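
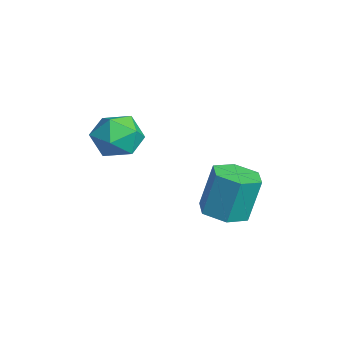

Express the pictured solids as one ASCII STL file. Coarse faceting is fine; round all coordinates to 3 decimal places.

solid 
facet normal 0.026 -0.264 -0.964
outer loop
vertex 3.759 2.531 -0.14
vertex 2.961 2.658 -0.196
vertex 3.478 3.262 -0.348
endloop
endfacet
facet normal 0.938 0.341 -0.068
outer loop
vertex 3.759 2.531 -0.14
vertex 3.478 3.262 -0.348
vertex 3.717 2.955 1.412
endloop
endfacet
facet normal 0.938 0.340 -0.068
outer loop
vertex 3.717 2.955 1.412
vertex 3.478 3.262 -0.348
vertex 3.437 3.686 1.205
endloop
endfacet
facet normal -0.026 0.263 0.964
outer loop
vertex 3.717 2.955 1.412
vertex 3.437 3.686 1.205
vertex 2.919 3.082 1.356
endloop
endfacet
facet normal 0.025 -0.264 -0.964
outer loop
vertex 3.478 3.262 -0.348
vertex 2.961 2.658 -0.196
vertex 2.68 3.389 -0.403
endloop
endfacet
facet normal 0.169 0.952 -0.255
outer loop
vertex 3.478 3.262 -0.348
vertex 2.68 3.389 -0.403
vertex 3.437 3.686 1.205
endloop
endfacet
facet normal 0.169 0.952 -0.256
outer loop
vertex 3.437 3.686 1.205
vertex 2.68 3.389 -0.403
vertex 2.639 3.813 1.149
endloop
endfacet
facet normal -0.026 0.263 0.964
outer loop
vertex 3.437 3.686 1.205
vertex 2.639 3.813 1.149
vertex 2.919 3.082 1.356
endloop
endfacet
facet normal 0.026 -0.263 -0.964
outer loop
vertex 2.68 3.389 -0.403
vertex 2.961 2.658 -0.196
vertex 2.163 2.785 -0.252
endloop
endfacet
facet normal -0.769 0.611 -0.187
outer loop
vertex 2.68 3.389 -0.403
vertex 2.163 2.785 -0.252
vertex 2.639 3.813 1.149
endloop
endfacet
facet normal -0.768 0.612 -0.188
outer loop
vertex 2.639 3.813 1.149
vertex 2.163 2.785 -0.252
vertex 2.121 3.209 1.3
endloop
endfacet
facet normal -0.026 0.263 0.964
outer loop
vertex 2.639 3.813 1.149
vertex 2.121 3.209 1.3
vertex 2.919 3.082 1.356
endloop
endfacet
facet normal 0.026 -0.263 -0.964
outer loop
vertex 2.163 2.785 -0.252
vertex 2.961 2.658 -0.196
vertex 2.443 2.054 -0.045
endloop
endfacet
facet normal -0.938 -0.340 0.068
outer loop
vertex 2.163 2.785 -0.252
vertex 2.443 2.054 -0.045
vertex 2.121 3.209 1.3
endloop
endfacet
facet normal -0.938 -0.341 0.068
outer loop
vertex 2.121 3.209 1.3
vertex 2.443 2.054 -0.045
vertex 2.402 2.478 1.508
endloop
endfacet
facet normal -0.026 0.264 0.964
outer loop
vertex 2.121 3.209 1.3
vertex 2.402 2.478 1.508
vertex 2.919 3.082 1.356
endloop
endfacet
facet normal 0.026 -0.263 -0.964
outer loop
vertex 2.443 2.054 -0.045
vertex 2.961 2.658 -0.196
vertex 3.241 1.927 0.011
endloop
endfacet
facet normal -0.169 -0.952 0.255
outer loop
vertex 2.443 2.054 -0.045
vertex 3.241 1.927 0.011
vertex 2.402 2.478 1.508
endloop
endfacet
facet normal -0.169 -0.952 0.256
outer loop
vertex 2.402 2.478 1.508
vertex 3.241 1.927 0.011
vertex 3.2 2.351 1.563
endloop
endfacet
facet normal -0.025 0.264 0.964
outer loop
vertex 2.402 2.478 1.508
vertex 3.2 2.351 1.563
vertex 2.919 3.082 1.356
endloop
endfacet
facet normal 0.026 -0.263 -0.964
outer loop
vertex 3.241 1.927 0.011
vertex 2.961 2.658 -0.196
vertex 3.759 2.531 -0.14
endloop
endfacet
facet normal 0.768 -0.612 0.187
outer loop
vertex 3.241 1.927 0.011
vertex 3.759 2.531 -0.14
vertex 3.2 2.351 1.563
endloop
endfacet
facet normal 0.769 -0.611 0.188
outer loop
vertex 3.2 2.351 1.563
vertex 3.759 2.531 -0.14
vertex 3.717 2.955 1.412
endloop
endfacet
facet normal -0.026 0.263 0.964
outer loop
vertex 3.2 2.351 1.563
vertex 3.717 2.955 1.412
vertex 2.919 3.082 1.356
endloop
endfacet
facet normal -0.978 -0.193 -0.083
outer loop
vertex 1.09 0.077 2.691
vertex 1.277 -0.75 2.409
vertex 1.171 -0.589 3.282
endloop
endfacet
facet normal -0.855 0.283 0.436
outer loop
vertex 1.09 0.077 2.691
vertex 1.171 -0.589 3.282
vertex 1.526 0.212 3.459
endloop
endfacet
facet normal -0.520 0.842 0.147
outer loop
vertex 1.09 0.077 2.691
vertex 1.526 0.212 3.459
vertex 1.851 0.546 2.697
endloop
endfacet
facet normal -0.435 0.713 -0.550
outer loop
vertex 1.09 0.077 2.691
vertex 1.851 0.546 2.697
vertex 1.697 -0.049 2.047
endloop
endfacet
facet normal -0.719 0.073 -0.692
outer loop
vertex 1.09 0.077 2.691
vertex 1.697 -0.049 2.047
vertex 1.277 -0.75 2.409
endloop
endfacet
facet normal -0.414 -0.017 0.910
outer loop
vertex 1.526 0.212 3.459
vertex 1.171 -0.589 3.282
vertex 1.983 -0.531 3.653
endloop
endfacet
facet normal -0.612 -0.787 0.071
outer loop
vertex 1.171 -0.589 3.282
vertex 1.277 -0.75 2.409
vertex 1.829 -1.126 3.003
endloop
endfacet
facet normal -0.192 -0.357 -0.914
outer loop
vertex 1.277 -0.75 2.409
vertex 1.697 -0.049 2.047
vertex 2.154 -0.792 2.241
endloop
endfacet
facet normal 0.264 0.679 -0.685
outer loop
vertex 1.697 -0.049 2.047
vertex 1.851 0.546 2.697
vertex 2.509 0.009 2.418
endloop
endfacet
facet normal 0.127 0.887 0.443
outer loop
vertex 1.851 0.546 2.697
vertex 1.526 0.212 3.459
vertex 2.403 0.17 3.291
endloop
endfacet
facet normal 0.435 -0.713 0.550
outer loop
vertex 2.59 -0.657 3.009
vertex 1.983 -0.531 3.653
vertex 1.829 -1.126 3.003
endloop
endfacet
facet normal 0.520 -0.842 -0.147
outer loop
vertex 2.59 -0.657 3.009
vertex 1.829 -1.126 3.003
vertex 2.154 -0.792 2.241
endloop
endfacet
facet normal 0.855 -0.283 -0.436
outer loop
vertex 2.59 -0.657 3.009
vertex 2.154 -0.792 2.241
vertex 2.509 0.009 2.418
endloop
endfacet
facet normal 0.978 0.193 0.083
outer loop
vertex 2.59 -0.657 3.009
vertex 2.509 0.009 2.418
vertex 2.403 0.17 3.291
endloop
endfacet
facet normal 0.719 -0.073 0.692
outer loop
vertex 2.59 -0.657 3.009
vertex 2.403 0.17 3.291
vertex 1.983 -0.531 3.653
endloop
endfacet
facet normal -0.264 -0.679 0.685
outer loop
vertex 1.829 -1.126 3.003
vertex 1.983 -0.531 3.653
vertex 1.171 -0.589 3.282
endloop
endfacet
facet normal -0.127 -0.887 -0.443
outer loop
vertex 2.154 -0.792 2.241
vertex 1.829 -1.126 3.003
vertex 1.277 -0.75 2.409
endloop
endfacet
facet normal 0.414 0.017 -0.910
outer loop
vertex 2.509 0.009 2.418
vertex 2.154 -0.792 2.241
vertex 1.697 -0.049 2.047
endloop
endfacet
facet normal 0.612 0.787 -0.071
outer loop
vertex 2.403 0.17 3.291
vertex 2.509 0.009 2.418
vertex 1.851 0.546 2.697
endloop
endfacet
facet normal 0.192 0.357 0.914
outer loop
vertex 1.983 -0.531 3.653
vertex 2.403 0.17 3.291
vertex 1.526 0.212 3.459
endloop
endfacet

endsolid


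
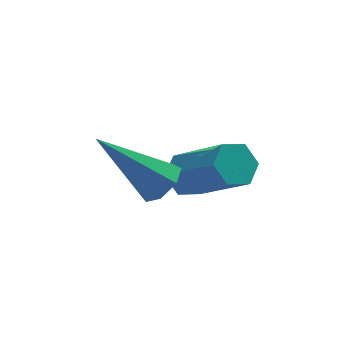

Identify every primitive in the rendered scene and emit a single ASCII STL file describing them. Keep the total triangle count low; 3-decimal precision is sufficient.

solid 
facet normal 0.663 -0.256 -0.704
outer loop
vertex -0.996 2.536 1.402
vertex -1.458 2.517 0.974
vertex -1.094 3.005 1.139
endloop
endfacet
facet normal 0.532 0.496 0.687
outer loop
vertex -0.996 2.536 1.402
vertex -1.094 3.005 1.139
vertex -2.862 3.063 2.466
endloop
endfacet
facet normal 0.663 -0.257 -0.703
outer loop
vertex -1.094 3.005 1.139
vertex -1.458 2.517 0.974
vertex -1.466 3.107 0.751
endloop
endfacet
facet normal 0.131 0.982 0.132
outer loop
vertex -1.094 3.005 1.139
vertex -1.466 3.107 0.751
vertex -2.862 3.063 2.466
endloop
endfacet
facet normal 0.662 -0.257 -0.704
outer loop
vertex -1.466 3.107 0.751
vertex -1.458 2.517 0.974
vertex -1.832 2.764 0.532
endloop
endfacet
facet normal -0.498 0.777 -0.385
outer loop
vertex -1.466 3.107 0.751
vertex -1.832 2.764 0.532
vertex -2.862 3.063 2.466
endloop
endfacet
facet normal 0.662 -0.257 -0.704
outer loop
vertex -1.832 2.764 0.532
vertex -1.458 2.517 0.974
vertex -1.916 2.236 0.646
endloop
endfacet
facet normal -0.880 0.038 -0.474
outer loop
vertex -1.832 2.764 0.532
vertex -1.916 2.236 0.646
vertex -2.862 3.063 2.466
endloop
endfacet
facet normal 0.662 -0.257 -0.704
outer loop
vertex -1.916 2.236 0.646
vertex -1.458 2.517 0.974
vertex -1.655 1.92 1.007
endloop
endfacet
facet normal -0.729 -0.681 -0.069
outer loop
vertex -1.916 2.236 0.646
vertex -1.655 1.92 1.007
vertex -2.862 3.063 2.466
endloop
endfacet
facet normal 0.662 -0.257 -0.704
outer loop
vertex -1.655 1.92 1.007
vertex -1.458 2.517 0.974
vertex -1.245 2.054 1.344
endloop
endfacet
facet normal -0.158 -0.837 0.525
outer loop
vertex -1.655 1.92 1.007
vertex -1.245 2.054 1.344
vertex -2.862 3.063 2.466
endloop
endfacet
facet normal 0.662 -0.258 -0.704
outer loop
vertex -1.245 2.054 1.344
vertex -1.458 2.517 0.974
vertex -0.996 2.536 1.402
endloop
endfacet
facet normal 0.403 -0.312 0.861
outer loop
vertex -1.245 2.054 1.344
vertex -0.996 2.536 1.402
vertex -2.862 3.063 2.466
endloop
endfacet
facet normal -0.393 0.618 -0.681
outer loop
vertex -0.001 4.874 -0.523
vertex -0.357 4.385 -0.761
vertex -0.595 4.758 -0.285
endloop
endfacet
facet normal 0.105 0.765 0.635
outer loop
vertex -0.001 4.874 -0.523
vertex -0.595 4.758 -0.285
vertex 0.834 3.563 0.919
endloop
endfacet
facet normal 0.106 0.766 0.634
outer loop
vertex 0.834 3.563 0.919
vertex -0.595 4.758 -0.285
vertex 0.24 3.448 1.157
endloop
endfacet
facet normal 0.392 -0.619 0.680
outer loop
vertex 0.834 3.563 0.919
vertex 0.24 3.448 1.157
vertex 0.477 3.075 0.681
endloop
endfacet
facet normal -0.393 0.618 -0.681
outer loop
vertex -0.595 4.758 -0.285
vertex -0.357 4.385 -0.761
vertex -0.951 4.27 -0.523
endloop
endfacet
facet normal -0.738 0.229 0.635
outer loop
vertex -0.595 4.758 -0.285
vertex -0.951 4.27 -0.523
vertex 0.24 3.448 1.157
endloop
endfacet
facet normal -0.738 0.228 0.635
outer loop
vertex 0.24 3.448 1.157
vertex -0.951 4.27 -0.523
vertex -0.116 2.959 0.919
endloop
endfacet
facet normal 0.394 -0.618 0.680
outer loop
vertex 0.24 3.448 1.157
vertex -0.116 2.959 0.919
vertex 0.477 3.075 0.681
endloop
endfacet
facet normal -0.392 0.619 -0.680
outer loop
vertex -0.951 4.27 -0.523
vertex -0.357 4.385 -0.761
vertex -0.714 3.897 -0.999
endloop
endfacet
facet normal -0.844 -0.537 0.001
outer loop
vertex -0.951 4.27 -0.523
vertex -0.714 3.897 -0.999
vertex -0.116 2.959 0.919
endloop
endfacet
facet normal -0.844 -0.537 0.001
outer loop
vertex -0.116 2.959 0.919
vertex -0.714 3.897 -0.999
vertex 0.121 2.586 0.443
endloop
endfacet
facet normal 0.394 -0.618 0.680
outer loop
vertex -0.116 2.959 0.919
vertex 0.121 2.586 0.443
vertex 0.477 3.075 0.681
endloop
endfacet
facet normal -0.392 0.619 -0.680
outer loop
vertex -0.714 3.897 -0.999
vertex -0.357 4.385 -0.761
vertex -0.12 4.012 -1.237
endloop
endfacet
facet normal -0.106 -0.766 -0.635
outer loop
vertex -0.714 3.897 -0.999
vertex -0.12 4.012 -1.237
vertex 0.121 2.586 0.443
endloop
endfacet
facet normal -0.105 -0.766 -0.635
outer loop
vertex 0.121 2.586 0.443
vertex -0.12 4.012 -1.237
vertex 0.715 2.702 0.205
endloop
endfacet
facet normal 0.393 -0.618 0.681
outer loop
vertex 0.121 2.586 0.443
vertex 0.715 2.702 0.205
vertex 0.477 3.075 0.681
endloop
endfacet
facet normal -0.394 0.618 -0.680
outer loop
vertex -0.12 4.012 -1.237
vertex -0.357 4.385 -0.761
vertex 0.236 4.501 -0.999
endloop
endfacet
facet normal 0.738 -0.228 -0.635
outer loop
vertex -0.12 4.012 -1.237
vertex 0.236 4.501 -0.999
vertex 0.715 2.702 0.205
endloop
endfacet
facet normal 0.738 -0.229 -0.635
outer loop
vertex 0.715 2.702 0.205
vertex 0.236 4.501 -0.999
vertex 1.071 3.19 0.443
endloop
endfacet
facet normal 0.393 -0.618 0.681
outer loop
vertex 0.715 2.702 0.205
vertex 1.071 3.19 0.443
vertex 0.477 3.075 0.681
endloop
endfacet
facet normal -0.394 0.618 -0.680
outer loop
vertex 0.236 4.501 -0.999
vertex -0.357 4.385 -0.761
vertex -0.001 4.874 -0.523
endloop
endfacet
facet normal 0.844 0.537 -0.001
outer loop
vertex 0.236 4.501 -0.999
vertex -0.001 4.874 -0.523
vertex 1.071 3.19 0.443
endloop
endfacet
facet normal 0.844 0.537 -0.001
outer loop
vertex 1.071 3.19 0.443
vertex -0.001 4.874 -0.523
vertex 0.834 3.563 0.919
endloop
endfacet
facet normal 0.392 -0.619 0.680
outer loop
vertex 1.071 3.19 0.443
vertex 0.834 3.563 0.919
vertex 0.477 3.075 0.681
endloop
endfacet

endsolid


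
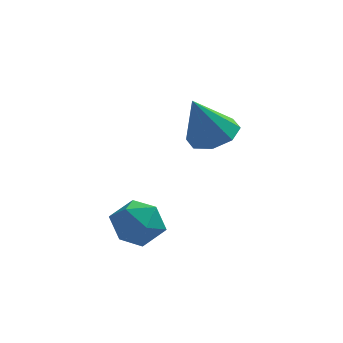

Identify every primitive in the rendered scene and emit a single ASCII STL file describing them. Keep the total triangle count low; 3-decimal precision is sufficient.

solid 
facet normal -0.804 -0.436 0.406
outer loop
vertex -3.471 -2.961 -0.626
vertex -3.065 -3.963 -0.898
vertex -2.814 -3.508 0.088
endloop
endfacet
facet normal -0.653 0.177 0.737
outer loop
vertex -3.471 -2.961 -0.626
vertex -2.814 -3.508 0.088
vertex -2.684 -2.411 -0.061
endloop
endfacet
facet normal -0.669 0.700 0.250
outer loop
vertex -3.471 -2.961 -0.626
vertex -2.684 -2.411 -0.061
vertex -2.854 -2.188 -1.139
endloop
endfacet
facet normal -0.829 0.410 -0.380
outer loop
vertex -3.471 -2.961 -0.626
vertex -2.854 -2.188 -1.139
vertex -3.09 -3.147 -1.657
endloop
endfacet
facet normal -0.913 -0.293 -0.285
outer loop
vertex -3.471 -2.961 -0.626
vertex -3.09 -3.147 -1.657
vertex -3.065 -3.963 -0.898
endloop
endfacet
facet normal 0.012 0.133 0.991
outer loop
vertex -2.684 -2.411 -0.061
vertex -2.814 -3.508 0.088
vertex -1.79 -3.073 0.017
endloop
endfacet
facet normal -0.231 -0.860 0.456
outer loop
vertex -2.814 -3.508 0.088
vertex -3.065 -3.963 -0.898
vertex -2.026 -4.032 -0.501
endloop
endfacet
facet normal -0.408 -0.629 -0.662
outer loop
vertex -3.065 -3.963 -0.898
vertex -3.09 -3.147 -1.657
vertex -2.196 -3.809 -1.579
endloop
endfacet
facet normal -0.273 0.508 -0.817
outer loop
vertex -3.09 -3.147 -1.657
vertex -2.854 -2.188 -1.139
vertex -2.066 -2.712 -1.728
endloop
endfacet
facet normal -0.013 0.979 0.205
outer loop
vertex -2.854 -2.188 -1.139
vertex -2.684 -2.411 -0.061
vertex -1.815 -2.257 -0.742
endloop
endfacet
facet normal 0.829 -0.410 0.380
outer loop
vertex -1.409 -3.259 -1.014
vertex -1.79 -3.073 0.017
vertex -2.026 -4.032 -0.501
endloop
endfacet
facet normal 0.669 -0.700 -0.250
outer loop
vertex -1.409 -3.259 -1.014
vertex -2.026 -4.032 -0.501
vertex -2.196 -3.809 -1.579
endloop
endfacet
facet normal 0.653 -0.177 -0.737
outer loop
vertex -1.409 -3.259 -1.014
vertex -2.196 -3.809 -1.579
vertex -2.066 -2.712 -1.728
endloop
endfacet
facet normal 0.804 0.436 -0.406
outer loop
vertex -1.409 -3.259 -1.014
vertex -2.066 -2.712 -1.728
vertex -1.815 -2.257 -0.742
endloop
endfacet
facet normal 0.913 0.293 0.285
outer loop
vertex -1.409 -3.259 -1.014
vertex -1.815 -2.257 -0.742
vertex -1.79 -3.073 0.017
endloop
endfacet
facet normal 0.273 -0.508 0.817
outer loop
vertex -2.026 -4.032 -0.501
vertex -1.79 -3.073 0.017
vertex -2.814 -3.508 0.088
endloop
endfacet
facet normal 0.013 -0.979 -0.205
outer loop
vertex -2.196 -3.809 -1.579
vertex -2.026 -4.032 -0.501
vertex -3.065 -3.963 -0.898
endloop
endfacet
facet normal -0.012 -0.133 -0.991
outer loop
vertex -2.066 -2.712 -1.728
vertex -2.196 -3.809 -1.579
vertex -3.09 -3.147 -1.657
endloop
endfacet
facet normal 0.231 0.860 -0.456
outer loop
vertex -1.815 -2.257 -0.742
vertex -2.066 -2.712 -1.728
vertex -2.854 -2.188 -1.139
endloop
endfacet
facet normal 0.408 0.629 0.662
outer loop
vertex -1.79 -3.073 0.017
vertex -1.815 -2.257 -0.742
vertex -2.684 -2.411 -0.061
endloop
endfacet
facet normal 0.349 0.242 -0.905
outer loop
vertex 0.671 0.179 1.791
vertex -0.07 0.947 1.711
vertex 0.932 0.898 2.084
endloop
endfacet
facet normal 0.651 -0.477 0.590
outer loop
vertex 0.671 0.179 1.791
vertex 0.932 0.898 2.084
vertex -0.81 0.433 3.629
endloop
endfacet
facet normal 0.349 0.242 -0.905
outer loop
vertex 0.932 0.898 2.084
vertex -0.07 0.947 1.711
vertex 0.605 1.646 2.158
endloop
endfacet
facet normal 0.621 0.196 0.759
outer loop
vertex 0.932 0.898 2.084
vertex 0.605 1.646 2.158
vertex -0.81 0.433 3.629
endloop
endfacet
facet normal 0.349 0.242 -0.905
outer loop
vertex 0.605 1.646 2.158
vertex -0.07 0.947 1.711
vertex -0.116 1.984 1.97
endloop
endfacet
facet normal 0.141 0.693 0.707
outer loop
vertex 0.605 1.646 2.158
vertex -0.116 1.984 1.97
vertex -0.81 0.433 3.629
endloop
endfacet
facet normal 0.349 0.242 -0.905
outer loop
vertex -0.116 1.984 1.97
vertex -0.07 0.947 1.711
vertex -0.811 1.715 1.63
endloop
endfacet
facet normal -0.508 0.725 0.465
outer loop
vertex -0.116 1.984 1.97
vertex -0.811 1.715 1.63
vertex -0.81 0.433 3.629
endloop
endfacet
facet normal 0.350 0.242 -0.905
outer loop
vertex -0.811 1.715 1.63
vertex -0.07 0.947 1.711
vertex -1.072 0.996 1.337
endloop
endfacet
facet normal -0.946 0.272 0.175
outer loop
vertex -0.811 1.715 1.63
vertex -1.072 0.996 1.337
vertex -0.81 0.433 3.629
endloop
endfacet
facet normal 0.350 0.242 -0.905
outer loop
vertex -1.072 0.996 1.337
vertex -0.07 0.947 1.711
vertex -0.745 0.248 1.263
endloop
endfacet
facet normal -0.916 -0.401 0.006
outer loop
vertex -1.072 0.996 1.337
vertex -0.745 0.248 1.263
vertex -0.81 0.433 3.629
endloop
endfacet
facet normal 0.349 0.243 -0.905
outer loop
vertex -0.745 0.248 1.263
vertex -0.07 0.947 1.711
vertex -0.023 -0.09 1.451
endloop
endfacet
facet normal -0.436 -0.898 0.058
outer loop
vertex -0.745 0.248 1.263
vertex -0.023 -0.09 1.451
vertex -0.81 0.433 3.629
endloop
endfacet
facet normal 0.349 0.243 -0.905
outer loop
vertex -0.023 -0.09 1.451
vertex -0.07 0.947 1.711
vertex 0.671 0.179 1.791
endloop
endfacet
facet normal 0.213 -0.930 0.300
outer loop
vertex -0.023 -0.09 1.451
vertex 0.671 0.179 1.791
vertex -0.81 0.433 3.629
endloop
endfacet

endsolid


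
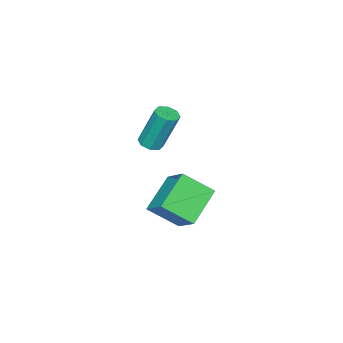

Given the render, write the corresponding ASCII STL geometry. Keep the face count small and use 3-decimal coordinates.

solid 
facet normal -0.431 0.679 -0.594
outer loop
vertex -3.774 -0.627 -0.448
vertex -2.121 -0.491 -1.492
vertex -4.284 -1.789 -1.406
endloop
endfacet
facet normal -0.843 -0.069 0.533
outer loop
vertex -3.559 -2.929 -0.408
vertex -3.774 -0.627 -0.448
vertex -4.284 -1.789 -1.406
endloop
endfacet
facet normal -0.431 0.679 -0.594
outer loop
vertex -4.284 -1.789 -1.406
vertex -2.121 -0.491 -1.492
vertex -2.631 -1.652 -2.45
endloop
endfacet
facet normal -0.320 -0.731 -0.603
outer loop
vertex -2.631 -1.652 -2.45
vertex -3.559 -2.929 -0.408
vertex -4.284 -1.789 -1.406
endloop
endfacet
facet normal 0.320 0.731 0.602
outer loop
vertex -3.774 -0.627 -0.448
vertex -1.396 -1.631 -0.494
vertex -2.121 -0.491 -1.492
endloop
endfacet
facet normal -0.843 -0.069 0.533
outer loop
vertex -3.049 -1.768 0.55
vertex -3.774 -0.627 -0.448
vertex -3.559 -2.929 -0.408
endloop
endfacet
facet normal 0.320 0.731 0.603
outer loop
vertex -3.049 -1.768 0.55
vertex -1.396 -1.631 -0.494
vertex -3.774 -0.627 -0.448
endloop
endfacet
facet normal 0.843 0.070 -0.533
outer loop
vertex -2.121 -0.491 -1.492
vertex -1.396 -1.631 -0.494
vertex -2.631 -1.652 -2.45
endloop
endfacet
facet normal -0.321 -0.731 -0.603
outer loop
vertex -1.906 -2.793 -1.452
vertex -3.559 -2.929 -0.408
vertex -2.631 -1.652 -2.45
endloop
endfacet
facet normal 0.843 0.069 -0.533
outer loop
vertex -2.631 -1.652 -2.45
vertex -1.396 -1.631 -0.494
vertex -1.906 -2.793 -1.452
endloop
endfacet
facet normal 0.431 -0.679 0.594
outer loop
vertex -1.906 -2.793 -1.452
vertex -3.049 -1.768 0.55
vertex -3.559 -2.929 -0.408
endloop
endfacet
facet normal 0.431 -0.679 0.594
outer loop
vertex -1.396 -1.631 -0.494
vertex -3.049 -1.768 0.55
vertex -1.906 -2.793 -1.452
endloop
endfacet
facet normal 0.133 -0.333 -0.934
outer loop
vertex -1.886 -2.571 2.325
vertex -2.346 -2.887 2.372
vertex -2.241 -2.365 2.201
endloop
endfacet
facet normal 0.545 0.811 -0.212
outer loop
vertex -1.886 -2.571 2.325
vertex -2.241 -2.365 2.201
vertex -2.154 -1.897 4.22
endloop
endfacet
facet normal 0.547 0.810 -0.211
outer loop
vertex -2.154 -1.897 4.22
vertex -2.241 -2.365 2.201
vertex -2.508 -1.69 4.097
endloop
endfacet
facet normal -0.131 0.332 0.934
outer loop
vertex -2.154 -1.897 4.22
vertex -2.508 -1.69 4.097
vertex -2.614 -2.213 4.268
endloop
endfacet
facet normal 0.131 -0.332 -0.934
outer loop
vertex -2.241 -2.365 2.201
vertex -2.346 -2.887 2.372
vertex -2.657 -2.464 2.178
endloop
endfacet
facet normal -0.198 0.914 -0.353
outer loop
vertex -2.241 -2.365 2.201
vertex -2.657 -2.464 2.178
vertex -2.508 -1.69 4.097
endloop
endfacet
facet normal -0.197 0.914 -0.354
outer loop
vertex -2.508 -1.69 4.097
vertex -2.657 -2.464 2.178
vertex -2.925 -1.789 4.073
endloop
endfacet
facet normal -0.133 0.332 0.934
outer loop
vertex -2.508 -1.69 4.097
vertex -2.925 -1.789 4.073
vertex -2.614 -2.213 4.268
endloop
endfacet
facet normal 0.132 -0.331 -0.934
outer loop
vertex -2.657 -2.464 2.178
vertex -2.346 -2.887 2.372
vertex -2.891 -2.811 2.268
endloop
endfacet
facet normal -0.827 0.483 -0.289
outer loop
vertex -2.657 -2.464 2.178
vertex -2.891 -2.811 2.268
vertex -2.925 -1.789 4.073
endloop
endfacet
facet normal -0.828 0.481 -0.288
outer loop
vertex -2.925 -1.789 4.073
vertex -2.891 -2.811 2.268
vertex -3.159 -2.137 4.164
endloop
endfacet
facet normal -0.132 0.333 0.934
outer loop
vertex -2.925 -1.789 4.073
vertex -3.159 -2.137 4.164
vertex -2.614 -2.213 4.268
endloop
endfacet
facet normal 0.132 -0.333 -0.934
outer loop
vertex -2.891 -2.811 2.268
vertex -2.346 -2.887 2.372
vertex -2.806 -3.203 2.42
endloop
endfacet
facet normal -0.971 -0.232 -0.055
outer loop
vertex -2.891 -2.811 2.268
vertex -2.806 -3.203 2.42
vertex -3.159 -2.137 4.164
endloop
endfacet
facet normal -0.971 -0.232 -0.055
outer loop
vertex -3.159 -2.137 4.164
vertex -2.806 -3.203 2.42
vertex -3.074 -2.529 4.315
endloop
endfacet
facet normal -0.132 0.331 0.934
outer loop
vertex -3.159 -2.137 4.164
vertex -3.074 -2.529 4.315
vertex -2.614 -2.213 4.268
endloop
endfacet
facet normal 0.131 -0.332 -0.934
outer loop
vertex -2.806 -3.203 2.42
vertex -2.346 -2.887 2.372
vertex -2.452 -3.41 2.543
endloop
endfacet
facet normal -0.547 -0.810 0.211
outer loop
vertex -2.806 -3.203 2.42
vertex -2.452 -3.41 2.543
vertex -3.074 -2.529 4.315
endloop
endfacet
facet normal -0.545 -0.811 0.212
outer loop
vertex -3.074 -2.529 4.315
vertex -2.452 -3.41 2.543
vertex -2.719 -2.735 4.439
endloop
endfacet
facet normal -0.133 0.333 0.934
outer loop
vertex -3.074 -2.529 4.315
vertex -2.719 -2.735 4.439
vertex -2.614 -2.213 4.268
endloop
endfacet
facet normal 0.133 -0.332 -0.934
outer loop
vertex -2.452 -3.41 2.543
vertex -2.346 -2.887 2.372
vertex -2.035 -3.311 2.567
endloop
endfacet
facet normal 0.197 -0.915 0.353
outer loop
vertex -2.452 -3.41 2.543
vertex -2.035 -3.311 2.567
vertex -2.719 -2.735 4.439
endloop
endfacet
facet normal 0.198 -0.914 0.354
outer loop
vertex -2.719 -2.735 4.439
vertex -2.035 -3.311 2.567
vertex -2.303 -2.636 4.462
endloop
endfacet
facet normal -0.131 0.332 0.934
outer loop
vertex -2.719 -2.735 4.439
vertex -2.303 -2.636 4.462
vertex -2.614 -2.213 4.268
endloop
endfacet
facet normal 0.132 -0.333 -0.934
outer loop
vertex -2.035 -3.311 2.567
vertex -2.346 -2.887 2.372
vertex -1.801 -2.963 2.476
endloop
endfacet
facet normal 0.828 -0.481 0.288
outer loop
vertex -2.035 -3.311 2.567
vertex -1.801 -2.963 2.476
vertex -2.303 -2.636 4.462
endloop
endfacet
facet normal 0.827 -0.483 0.288
outer loop
vertex -2.303 -2.636 4.462
vertex -1.801 -2.963 2.476
vertex -2.069 -2.289 4.372
endloop
endfacet
facet normal -0.132 0.331 0.934
outer loop
vertex -2.303 -2.636 4.462
vertex -2.069 -2.289 4.372
vertex -2.614 -2.213 4.268
endloop
endfacet
facet normal 0.132 -0.331 -0.934
outer loop
vertex -1.801 -2.963 2.476
vertex -2.346 -2.887 2.372
vertex -1.886 -2.571 2.325
endloop
endfacet
facet normal 0.971 0.232 0.055
outer loop
vertex -1.801 -2.963 2.476
vertex -1.886 -2.571 2.325
vertex -2.069 -2.289 4.372
endloop
endfacet
facet normal 0.971 0.232 0.055
outer loop
vertex -2.069 -2.289 4.372
vertex -1.886 -2.571 2.325
vertex -2.154 -1.897 4.22
endloop
endfacet
facet normal -0.132 0.333 0.934
outer loop
vertex -2.069 -2.289 4.372
vertex -2.154 -1.897 4.22
vertex -2.614 -2.213 4.268
endloop
endfacet

endsolid


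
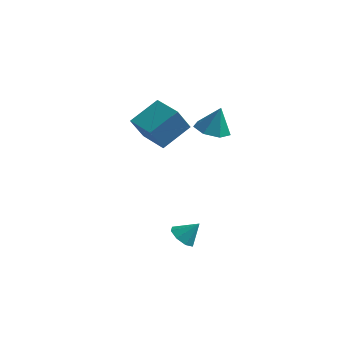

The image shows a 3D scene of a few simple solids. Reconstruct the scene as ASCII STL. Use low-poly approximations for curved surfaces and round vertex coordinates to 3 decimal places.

solid 
facet normal -0.239 -0.157 -0.958
outer loop
vertex 0.55 2.165 2.141
vertex -0.222 2.917 2.21
vertex 0.814 3.039 1.932
endloop
endfacet
facet normal 0.925 -0.202 0.323
outer loop
vertex 0.55 2.165 2.141
vertex 0.814 3.039 1.932
vertex 0.182 3.183 3.83
endloop
endfacet
facet normal -0.239 -0.157 -0.958
outer loop
vertex 0.814 3.039 1.932
vertex -0.222 2.917 2.21
vertex 0.299 3.822 1.932
endloop
endfacet
facet normal 0.813 0.535 0.230
outer loop
vertex 0.814 3.039 1.932
vertex 0.299 3.822 1.932
vertex 0.182 3.183 3.83
endloop
endfacet
facet normal -0.239 -0.157 -0.958
outer loop
vertex 0.299 3.822 1.932
vertex -0.222 2.917 2.21
vertex -0.609 3.923 2.142
endloop
endfacet
facet normal 0.178 0.929 0.324
outer loop
vertex 0.299 3.822 1.932
vertex -0.609 3.923 2.142
vertex 0.182 3.183 3.83
endloop
endfacet
facet normal -0.239 -0.157 -0.958
outer loop
vertex -0.609 3.923 2.142
vertex -0.222 2.917 2.21
vertex -1.225 3.267 2.403
endloop
endfacet
facet normal -0.500 0.682 0.533
outer loop
vertex -0.609 3.923 2.142
vertex -1.225 3.267 2.403
vertex 0.182 3.183 3.83
endloop
endfacet
facet normal -0.239 -0.157 -0.958
outer loop
vertex -1.225 3.267 2.403
vertex -0.222 2.917 2.21
vertex -1.086 2.348 2.519
endloop
endfacet
facet normal -0.713 -0.019 0.701
outer loop
vertex -1.225 3.267 2.403
vertex -1.086 2.348 2.519
vertex 0.182 3.183 3.83
endloop
endfacet
facet normal -0.239 -0.158 -0.958
outer loop
vertex -1.086 2.348 2.519
vertex -0.222 2.917 2.21
vertex -0.296 1.857 2.403
endloop
endfacet
facet normal -0.299 -0.647 0.701
outer loop
vertex -1.086 2.348 2.519
vertex -0.296 1.857 2.403
vertex 0.182 3.183 3.83
endloop
endfacet
facet normal -0.239 -0.158 -0.958
outer loop
vertex -0.296 1.857 2.403
vertex -0.222 2.917 2.21
vertex 0.55 2.165 2.141
endloop
endfacet
facet normal 0.430 -0.729 0.533
outer loop
vertex -0.296 1.857 2.403
vertex 0.55 2.165 2.141
vertex 0.182 3.183 3.83
endloop
endfacet
facet normal -0.445 -0.738 -0.507
outer loop
vertex -2.247 -0.699 3.37
vertex -3.849 0.224 3.432
vertex -1.848 0.096 1.863
endloop
endfacet
facet normal 0.866 -0.499 -0.034
outer loop
vertex -0.931 1.616 2.908
vertex -2.247 -0.699 3.37
vertex -1.848 0.096 1.863
endloop
endfacet
facet normal -0.445 -0.738 -0.507
outer loop
vertex -1.848 0.096 1.863
vertex -3.849 0.224 3.432
vertex -3.45 1.019 1.925
endloop
endfacet
facet normal 0.228 0.454 -0.861
outer loop
vertex -3.45 1.019 1.925
vertex -0.931 1.616 2.908
vertex -1.848 0.096 1.863
endloop
endfacet
facet normal -0.228 -0.454 0.861
outer loop
vertex -2.247 -0.699 3.37
vertex -2.932 1.744 4.477
vertex -3.849 0.224 3.432
endloop
endfacet
facet normal 0.866 -0.499 -0.034
outer loop
vertex -1.33 0.821 4.415
vertex -2.247 -0.699 3.37
vertex -0.931 1.616 2.908
endloop
endfacet
facet normal -0.228 -0.454 0.861
outer loop
vertex -1.33 0.821 4.415
vertex -2.932 1.744 4.477
vertex -2.247 -0.699 3.37
endloop
endfacet
facet normal -0.866 0.499 0.034
outer loop
vertex -3.849 0.224 3.432
vertex -2.932 1.744 4.477
vertex -3.45 1.019 1.925
endloop
endfacet
facet normal 0.228 0.454 -0.861
outer loop
vertex -2.533 2.539 2.97
vertex -0.931 1.616 2.908
vertex -3.45 1.019 1.925
endloop
endfacet
facet normal -0.866 0.499 0.034
outer loop
vertex -3.45 1.019 1.925
vertex -2.932 1.744 4.477
vertex -2.533 2.539 2.97
endloop
endfacet
facet normal 0.445 0.738 0.507
outer loop
vertex -2.533 2.539 2.97
vertex -1.33 0.821 4.415
vertex -0.931 1.616 2.908
endloop
endfacet
facet normal 0.445 0.738 0.507
outer loop
vertex -2.932 1.744 4.477
vertex -1.33 0.821 4.415
vertex -2.533 2.539 2.97
endloop
endfacet
facet normal -0.591 -0.331 -0.735
outer loop
vertex 0.285 -1.783 -4.092
vertex -0.207 -1.082 -4.012
vertex 0.487 -1.289 -4.477
endloop
endfacet
facet normal 0.943 -0.323 0.080
outer loop
vertex 0.285 -1.783 -4.092
vertex 0.487 -1.289 -4.477
vertex 0.587 -0.638 -3.028
endloop
endfacet
facet normal -0.591 -0.332 -0.735
outer loop
vertex 0.487 -1.289 -4.477
vertex -0.207 -1.082 -4.012
vertex 0.282 -0.674 -4.59
endloop
endfacet
facet normal 0.941 0.279 -0.190
outer loop
vertex 0.487 -1.289 -4.477
vertex 0.282 -0.674 -4.59
vertex 0.587 -0.638 -3.028
endloop
endfacet
facet normal -0.592 -0.331 -0.735
outer loop
vertex 0.282 -0.674 -4.59
vertex -0.207 -1.082 -4.012
vertex -0.209 -0.298 -4.364
endloop
endfacet
facet normal 0.565 0.815 -0.129
outer loop
vertex 0.282 -0.674 -4.59
vertex -0.209 -0.298 -4.364
vertex 0.587 -0.638 -3.028
endloop
endfacet
facet normal -0.593 -0.331 -0.734
outer loop
vertex -0.209 -0.298 -4.364
vertex -0.207 -1.082 -4.012
vertex -0.698 -0.381 -3.932
endloop
endfacet
facet normal 0.035 0.973 0.227
outer loop
vertex -0.209 -0.298 -4.364
vertex -0.698 -0.381 -3.932
vertex 0.587 -0.638 -3.028
endloop
endfacet
facet normal -0.592 -0.331 -0.735
outer loop
vertex -0.698 -0.381 -3.932
vertex -0.207 -1.082 -4.012
vertex -0.9 -0.875 -3.547
endloop
endfacet
facet normal -0.339 0.661 0.670
outer loop
vertex -0.698 -0.381 -3.932
vertex -0.9 -0.875 -3.547
vertex 0.587 -0.638 -3.028
endloop
endfacet
facet normal -0.592 -0.332 -0.735
outer loop
vertex -0.9 -0.875 -3.547
vertex -0.207 -1.082 -4.012
vertex -0.695 -1.491 -3.434
endloop
endfacet
facet normal -0.337 0.060 0.939
outer loop
vertex -0.9 -0.875 -3.547
vertex -0.695 -1.491 -3.434
vertex 0.587 -0.638 -3.028
endloop
endfacet
facet normal -0.592 -0.332 -0.735
outer loop
vertex -0.695 -1.491 -3.434
vertex -0.207 -1.082 -4.012
vertex -0.204 -1.867 -3.66
endloop
endfacet
facet normal 0.039 -0.477 0.878
outer loop
vertex -0.695 -1.491 -3.434
vertex -0.204 -1.867 -3.66
vertex 0.587 -0.638 -3.028
endloop
endfacet
facet normal -0.592 -0.332 -0.735
outer loop
vertex -0.204 -1.867 -3.66
vertex -0.207 -1.082 -4.012
vertex 0.285 -1.783 -4.092
endloop
endfacet
facet normal 0.570 -0.635 0.522
outer loop
vertex -0.204 -1.867 -3.66
vertex 0.285 -1.783 -4.092
vertex 0.587 -0.638 -3.028
endloop
endfacet

endsolid


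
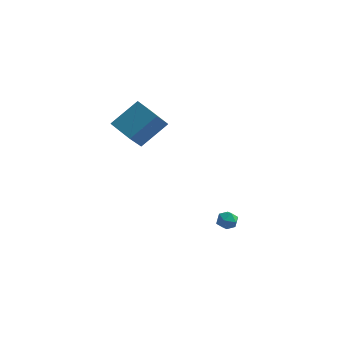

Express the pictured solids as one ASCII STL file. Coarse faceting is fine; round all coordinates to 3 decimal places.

solid 
facet normal -0.774 0.463 0.432
outer loop
vertex 1.748 3.123 -2.866
vertex 1.88 2.827 -2.313
vertex 2.147 3.395 -2.443
endloop
endfacet
facet normal -0.495 0.864 -0.088
outer loop
vertex 1.748 3.123 -2.866
vertex 2.147 3.395 -2.443
vertex 2.285 3.41 -3.069
endloop
endfacet
facet normal -0.525 0.491 -0.695
outer loop
vertex 1.748 3.123 -2.866
vertex 2.285 3.41 -3.069
vertex 2.103 2.851 -3.326
endloop
endfacet
facet normal -0.822 -0.142 -0.551
outer loop
vertex 1.748 3.123 -2.866
vertex 2.103 2.851 -3.326
vertex 1.852 2.49 -2.858
endloop
endfacet
facet normal -0.976 -0.159 0.148
outer loop
vertex 1.748 3.123 -2.866
vertex 1.852 2.49 -2.858
vertex 1.88 2.827 -2.313
endloop
endfacet
facet normal 0.193 0.979 0.066
outer loop
vertex 2.285 3.41 -3.069
vertex 2.147 3.395 -2.443
vertex 2.748 3.29 -2.642
endloop
endfacet
facet normal -0.259 0.330 0.908
outer loop
vertex 2.147 3.395 -2.443
vertex 1.88 2.827 -2.313
vertex 2.497 2.929 -2.174
endloop
endfacet
facet normal -0.587 -0.675 0.447
outer loop
vertex 1.88 2.827 -2.313
vertex 1.852 2.49 -2.858
vertex 2.315 2.37 -2.431
endloop
endfacet
facet normal -0.339 -0.648 -0.682
outer loop
vertex 1.852 2.49 -2.858
vertex 2.103 2.851 -3.326
vertex 2.453 2.385 -3.057
endloop
endfacet
facet normal 0.145 0.374 -0.916
outer loop
vertex 2.103 2.851 -3.326
vertex 2.285 3.41 -3.069
vertex 2.72 2.953 -3.187
endloop
endfacet
facet normal 0.822 0.142 0.551
outer loop
vertex 2.852 2.657 -2.634
vertex 2.748 3.29 -2.642
vertex 2.497 2.929 -2.174
endloop
endfacet
facet normal 0.525 -0.491 0.695
outer loop
vertex 2.852 2.657 -2.634
vertex 2.497 2.929 -2.174
vertex 2.315 2.37 -2.431
endloop
endfacet
facet normal 0.495 -0.864 0.088
outer loop
vertex 2.852 2.657 -2.634
vertex 2.315 2.37 -2.431
vertex 2.453 2.385 -3.057
endloop
endfacet
facet normal 0.774 -0.463 -0.432
outer loop
vertex 2.852 2.657 -2.634
vertex 2.453 2.385 -3.057
vertex 2.72 2.953 -3.187
endloop
endfacet
facet normal 0.976 0.159 -0.148
outer loop
vertex 2.852 2.657 -2.634
vertex 2.72 2.953 -3.187
vertex 2.748 3.29 -2.642
endloop
endfacet
facet normal 0.339 0.648 0.682
outer loop
vertex 2.497 2.929 -2.174
vertex 2.748 3.29 -2.642
vertex 2.147 3.395 -2.443
endloop
endfacet
facet normal -0.145 -0.374 0.916
outer loop
vertex 2.315 2.37 -2.431
vertex 2.497 2.929 -2.174
vertex 1.88 2.827 -2.313
endloop
endfacet
facet normal -0.193 -0.979 -0.066
outer loop
vertex 2.453 2.385 -3.057
vertex 2.315 2.37 -2.431
vertex 1.852 2.49 -2.858
endloop
endfacet
facet normal 0.259 -0.330 -0.908
outer loop
vertex 2.72 2.953 -3.187
vertex 2.453 2.385 -3.057
vertex 2.103 2.851 -3.326
endloop
endfacet
facet normal 0.587 0.675 -0.447
outer loop
vertex 2.748 3.29 -2.642
vertex 2.72 2.953 -3.187
vertex 2.285 3.41 -3.069
endloop
endfacet
facet normal -0.854 0.398 0.334
outer loop
vertex -2.506 2.706 5.193
vertex -2.407 3.961 3.949
vertex -3.524 1.56 3.955
endloop
endfacet
facet normal -0.056 -0.709 0.703
outer loop
vertex -2.233 0.959 3.451
vertex -2.506 2.706 5.193
vertex -3.524 1.56 3.955
endloop
endfacet
facet normal -0.855 0.398 0.333
outer loop
vertex -3.524 1.56 3.955
vertex -2.407 3.961 3.949
vertex -3.424 2.815 2.711
endloop
endfacet
facet normal -0.516 -0.582 -0.628
outer loop
vertex -3.424 2.815 2.711
vertex -2.233 0.959 3.451
vertex -3.524 1.56 3.955
endloop
endfacet
facet normal 0.516 0.582 0.628
outer loop
vertex -2.506 2.706 5.193
vertex -1.116 3.36 3.445
vertex -2.407 3.961 3.949
endloop
endfacet
facet normal -0.056 -0.709 0.703
outer loop
vertex -1.216 2.105 4.689
vertex -2.506 2.706 5.193
vertex -2.233 0.959 3.451
endloop
endfacet
facet normal 0.517 0.582 0.628
outer loop
vertex -1.216 2.105 4.689
vertex -1.116 3.36 3.445
vertex -2.506 2.706 5.193
endloop
endfacet
facet normal 0.056 0.709 -0.703
outer loop
vertex -2.407 3.961 3.949
vertex -1.116 3.36 3.445
vertex -3.424 2.815 2.711
endloop
endfacet
facet normal -0.517 -0.582 -0.628
outer loop
vertex -2.134 2.214 2.207
vertex -2.233 0.959 3.451
vertex -3.424 2.815 2.711
endloop
endfacet
facet normal 0.056 0.709 -0.703
outer loop
vertex -3.424 2.815 2.711
vertex -1.116 3.36 3.445
vertex -2.134 2.214 2.207
endloop
endfacet
facet normal 0.855 -0.398 -0.334
outer loop
vertex -2.134 2.214 2.207
vertex -1.216 2.105 4.689
vertex -2.233 0.959 3.451
endloop
endfacet
facet normal 0.854 -0.399 -0.333
outer loop
vertex -1.116 3.36 3.445
vertex -1.216 2.105 4.689
vertex -2.134 2.214 2.207
endloop
endfacet

endsolid


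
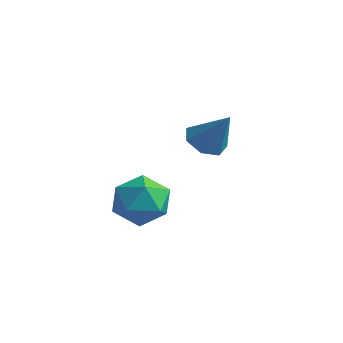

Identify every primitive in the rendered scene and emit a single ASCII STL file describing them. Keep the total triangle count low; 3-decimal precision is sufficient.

solid 
facet normal -0.219 -0.132 0.967
outer loop
vertex 1.937 -0.202 -2.682
vertex 1.676 -1.319 -2.894
vertex 2.766 -1.019 -2.606
endloop
endfacet
facet normal 0.282 0.369 0.886
outer loop
vertex 1.937 -0.202 -2.682
vertex 2.766 -1.019 -2.606
vertex 3.003 0.007 -3.109
endloop
endfacet
facet normal 0.015 0.883 0.469
outer loop
vertex 1.937 -0.202 -2.682
vertex 3.003 0.007 -3.109
vertex 2.059 0.341 -3.708
endloop
endfacet
facet normal -0.652 0.700 0.293
outer loop
vertex 1.937 -0.202 -2.682
vertex 2.059 0.341 -3.708
vertex 1.239 -0.478 -3.576
endloop
endfacet
facet normal -0.797 0.072 0.600
outer loop
vertex 1.937 -0.202 -2.682
vertex 1.239 -0.478 -3.576
vertex 1.676 -1.319 -2.894
endloop
endfacet
facet normal 0.835 0.074 0.545
outer loop
vertex 3.003 0.007 -3.109
vertex 2.766 -1.019 -2.606
vertex 3.401 -0.982 -3.584
endloop
endfacet
facet normal 0.024 -0.737 0.676
outer loop
vertex 2.766 -1.019 -2.606
vertex 1.676 -1.319 -2.894
vertex 2.581 -1.801 -3.452
endloop
endfacet
facet normal -0.910 -0.406 0.083
outer loop
vertex 1.676 -1.319 -2.894
vertex 1.239 -0.478 -3.576
vertex 1.637 -1.467 -4.051
endloop
endfacet
facet normal -0.675 0.609 -0.415
outer loop
vertex 1.239 -0.478 -3.576
vertex 2.059 0.341 -3.708
vertex 1.874 -0.441 -4.554
endloop
endfacet
facet normal 0.403 0.906 -0.129
outer loop
vertex 2.059 0.341 -3.708
vertex 3.003 0.007 -3.109
vertex 2.964 -0.141 -4.266
endloop
endfacet
facet normal 0.652 -0.700 -0.293
outer loop
vertex 2.703 -1.258 -4.478
vertex 3.401 -0.982 -3.584
vertex 2.581 -1.801 -3.452
endloop
endfacet
facet normal -0.015 -0.883 -0.469
outer loop
vertex 2.703 -1.258 -4.478
vertex 2.581 -1.801 -3.452
vertex 1.637 -1.467 -4.051
endloop
endfacet
facet normal -0.282 -0.369 -0.886
outer loop
vertex 2.703 -1.258 -4.478
vertex 1.637 -1.467 -4.051
vertex 1.874 -0.441 -4.554
endloop
endfacet
facet normal 0.219 0.132 -0.967
outer loop
vertex 2.703 -1.258 -4.478
vertex 1.874 -0.441 -4.554
vertex 2.964 -0.141 -4.266
endloop
endfacet
facet normal 0.797 -0.072 -0.600
outer loop
vertex 2.703 -1.258 -4.478
vertex 2.964 -0.141 -4.266
vertex 3.401 -0.982 -3.584
endloop
endfacet
facet normal 0.675 -0.609 0.415
outer loop
vertex 2.581 -1.801 -3.452
vertex 3.401 -0.982 -3.584
vertex 2.766 -1.019 -2.606
endloop
endfacet
facet normal -0.403 -0.906 0.129
outer loop
vertex 1.637 -1.467 -4.051
vertex 2.581 -1.801 -3.452
vertex 1.676 -1.319 -2.894
endloop
endfacet
facet normal -0.835 -0.074 -0.545
outer loop
vertex 1.874 -0.441 -4.554
vertex 1.637 -1.467 -4.051
vertex 1.239 -0.478 -3.576
endloop
endfacet
facet normal -0.024 0.737 -0.676
outer loop
vertex 2.964 -0.141 -4.266
vertex 1.874 -0.441 -4.554
vertex 2.059 0.341 -3.708
endloop
endfacet
facet normal 0.910 0.406 -0.083
outer loop
vertex 3.401 -0.982 -3.584
vertex 2.964 -0.141 -4.266
vertex 3.003 0.007 -3.109
endloop
endfacet
facet normal -0.565 -0.068 -0.823
outer loop
vertex 2.7 3.084 -2.818
vertex 1.977 3.209 -2.332
vertex 2.483 3.811 -2.729
endloop
endfacet
facet normal 0.938 0.301 -0.174
outer loop
vertex 2.7 3.084 -2.818
vertex 2.483 3.811 -2.729
vertex 2.983 3.331 -0.868
endloop
endfacet
facet normal -0.564 -0.068 -0.823
outer loop
vertex 2.483 3.811 -2.729
vertex 1.977 3.209 -2.332
vertex 1.884 4.084 -2.341
endloop
endfacet
facet normal 0.466 0.879 0.101
outer loop
vertex 2.483 3.811 -2.729
vertex 1.884 4.084 -2.341
vertex 2.983 3.331 -0.868
endloop
endfacet
facet normal -0.565 -0.069 -0.822
outer loop
vertex 1.884 4.084 -2.341
vertex 1.977 3.209 -2.332
vertex 1.356 3.699 -1.946
endloop
endfacet
facet normal -0.181 0.814 0.551
outer loop
vertex 1.884 4.084 -2.341
vertex 1.356 3.699 -1.946
vertex 2.983 3.331 -0.868
endloop
endfacet
facet normal -0.565 -0.068 -0.822
outer loop
vertex 1.356 3.699 -1.946
vertex 1.977 3.209 -2.332
vertex 1.296 2.945 -1.842
endloop
endfacet
facet normal -0.521 0.157 0.839
outer loop
vertex 1.356 3.699 -1.946
vertex 1.296 2.945 -1.842
vertex 2.983 3.331 -0.868
endloop
endfacet
facet normal -0.565 -0.069 -0.822
outer loop
vertex 1.296 2.945 -1.842
vertex 1.977 3.209 -2.332
vertex 1.749 2.39 -2.107
endloop
endfacet
facet normal -0.294 -0.597 0.746
outer loop
vertex 1.296 2.945 -1.842
vertex 1.749 2.39 -2.107
vertex 2.983 3.331 -0.868
endloop
endfacet
facet normal -0.564 -0.069 -0.823
outer loop
vertex 1.749 2.39 -2.107
vertex 1.977 3.209 -2.332
vertex 2.374 2.452 -2.541
endloop
endfacet
facet normal 0.326 -0.881 0.344
outer loop
vertex 1.749 2.39 -2.107
vertex 2.374 2.452 -2.541
vertex 2.983 3.331 -0.868
endloop
endfacet
facet normal -0.565 -0.069 -0.822
outer loop
vertex 2.374 2.452 -2.541
vertex 1.977 3.209 -2.332
vertex 2.7 3.084 -2.818
endloop
endfacet
facet normal 0.875 -0.480 -0.066
outer loop
vertex 2.374 2.452 -2.541
vertex 2.7 3.084 -2.818
vertex 2.983 3.331 -0.868
endloop
endfacet

endsolid


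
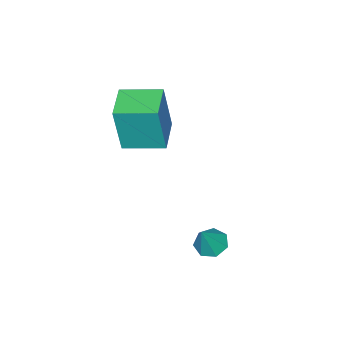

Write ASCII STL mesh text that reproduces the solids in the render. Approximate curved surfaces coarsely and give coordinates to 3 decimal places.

solid 
facet normal -0.496 -0.069 -0.865
outer loop
vertex 0.249 2.398 -2.994
vertex -0.098 2.887 -2.834
vertex 0.44 2.879 -3.142
endloop
endfacet
facet normal 0.925 -0.379 -0.039
outer loop
vertex 0.249 2.398 -2.994
vertex 0.44 2.879 -3.142
vertex 0.538 2.973 -1.726
endloop
endfacet
facet normal -0.496 -0.066 -0.866
outer loop
vertex 0.44 2.879 -3.142
vertex -0.098 2.887 -2.834
vertex 0.227 3.366 -3.057
endloop
endfacet
facet normal 0.907 0.412 -0.090
outer loop
vertex 0.44 2.879 -3.142
vertex 0.227 3.366 -3.057
vertex 0.538 2.973 -1.726
endloop
endfacet
facet normal -0.495 -0.067 -0.866
outer loop
vertex 0.227 3.366 -3.057
vertex -0.098 2.887 -2.834
vertex -0.231 3.492 -2.805
endloop
endfacet
facet normal 0.355 0.916 0.187
outer loop
vertex 0.227 3.366 -3.057
vertex -0.231 3.492 -2.805
vertex 0.538 2.973 -1.726
endloop
endfacet
facet normal -0.496 -0.068 -0.866
outer loop
vertex -0.231 3.492 -2.805
vertex -0.098 2.887 -2.834
vertex -0.589 3.162 -2.574
endloop
endfacet
facet normal -0.314 0.749 0.584
outer loop
vertex -0.231 3.492 -2.805
vertex -0.589 3.162 -2.574
vertex 0.538 2.973 -1.726
endloop
endfacet
facet normal -0.497 -0.069 -0.865
outer loop
vertex -0.589 3.162 -2.574
vertex -0.098 2.887 -2.834
vertex -0.576 2.626 -2.539
endloop
endfacet
facet normal -0.597 0.038 0.802
outer loop
vertex -0.589 3.162 -2.574
vertex -0.576 2.626 -2.539
vertex 0.538 2.973 -1.726
endloop
endfacet
facet normal -0.497 -0.068 -0.865
outer loop
vertex -0.576 2.626 -2.539
vertex -0.098 2.887 -2.834
vertex -0.204 2.286 -2.726
endloop
endfacet
facet normal -0.282 -0.680 0.677
outer loop
vertex -0.576 2.626 -2.539
vertex -0.204 2.286 -2.726
vertex 0.538 2.973 -1.726
endloop
endfacet
facet normal -0.495 -0.068 -0.866
outer loop
vertex -0.204 2.286 -2.726
vertex -0.098 2.887 -2.834
vertex 0.249 2.398 -2.994
endloop
endfacet
facet normal 0.394 -0.867 0.304
outer loop
vertex -0.204 2.286 -2.726
vertex 0.249 2.398 -2.994
vertex 0.538 2.973 -1.726
endloop
endfacet
facet normal -0.847 -0.519 0.117
outer loop
vertex -0.874 -1.733 2.317
vertex -1.654 -0.419 2.506
vertex -1.203 -1.643 0.336
endloop
endfacet
facet normal 0.507 -0.853 -0.123
outer loop
vertex -0.026 -0.921 0.174
vertex -0.874 -1.733 2.317
vertex -1.203 -1.643 0.336
endloop
endfacet
facet normal -0.847 -0.519 0.117
outer loop
vertex -1.203 -1.643 0.336
vertex -1.654 -0.419 2.506
vertex -1.983 -0.328 0.525
endloop
endfacet
facet normal -0.163 0.045 -0.986
outer loop
vertex -1.983 -0.328 0.525
vertex -0.026 -0.921 0.174
vertex -1.203 -1.643 0.336
endloop
endfacet
facet normal 0.163 -0.045 0.986
outer loop
vertex -0.874 -1.733 2.317
vertex -0.477 0.303 2.344
vertex -1.654 -0.419 2.506
endloop
endfacet
facet normal 0.506 -0.854 -0.123
outer loop
vertex 0.303 -1.012 2.155
vertex -0.874 -1.733 2.317
vertex -0.026 -0.921 0.174
endloop
endfacet
facet normal 0.163 -0.045 0.986
outer loop
vertex 0.303 -1.012 2.155
vertex -0.477 0.303 2.344
vertex -0.874 -1.733 2.317
endloop
endfacet
facet normal -0.507 0.853 0.123
outer loop
vertex -1.654 -0.419 2.506
vertex -0.477 0.303 2.344
vertex -1.983 -0.328 0.525
endloop
endfacet
facet normal -0.163 0.045 -0.986
outer loop
vertex -0.806 0.393 0.363
vertex -0.026 -0.921 0.174
vertex -1.983 -0.328 0.525
endloop
endfacet
facet normal -0.506 0.854 0.123
outer loop
vertex -1.983 -0.328 0.525
vertex -0.477 0.303 2.344
vertex -0.806 0.393 0.363
endloop
endfacet
facet normal 0.847 0.519 -0.117
outer loop
vertex -0.806 0.393 0.363
vertex 0.303 -1.012 2.155
vertex -0.026 -0.921 0.174
endloop
endfacet
facet normal 0.847 0.519 -0.117
outer loop
vertex -0.477 0.303 2.344
vertex 0.303 -1.012 2.155
vertex -0.806 0.393 0.363
endloop
endfacet

endsolid


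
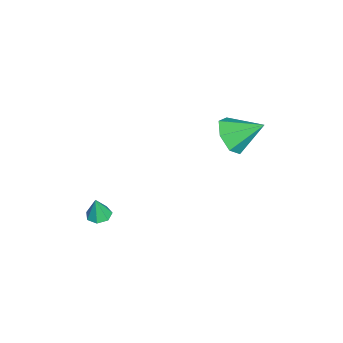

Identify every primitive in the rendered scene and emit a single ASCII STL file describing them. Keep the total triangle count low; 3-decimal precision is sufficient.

solid 
facet normal -0.096 0.096 -0.991
outer loop
vertex 3.028 -2.605 -2.171
vertex 2.653 -2.144 -2.09
vertex 3.25 -2.135 -2.147
endloop
endfacet
facet normal 0.857 -0.420 0.298
outer loop
vertex 3.028 -2.605 -2.171
vertex 3.25 -2.135 -2.147
vertex 2.767 -2.256 -0.93
endloop
endfacet
facet normal -0.096 0.096 -0.991
outer loop
vertex 3.25 -2.135 -2.147
vertex 2.653 -2.144 -2.09
vertex 3.023 -1.671 -2.08
endloop
endfacet
facet normal 0.853 0.363 0.375
outer loop
vertex 3.25 -2.135 -2.147
vertex 3.023 -1.671 -2.08
vertex 2.767 -2.256 -0.93
endloop
endfacet
facet normal -0.097 0.097 -0.991
outer loop
vertex 3.023 -1.671 -2.08
vertex 2.653 -2.144 -2.09
vertex 2.517 -1.564 -2.02
endloop
endfacet
facet normal 0.236 0.844 0.482
outer loop
vertex 3.023 -1.671 -2.08
vertex 2.517 -1.564 -2.02
vertex 2.767 -2.256 -0.93
endloop
endfacet
facet normal -0.098 0.096 -0.990
outer loop
vertex 2.517 -1.564 -2.02
vertex 2.653 -2.144 -2.09
vertex 2.114 -1.893 -2.012
endloop
endfacet
facet normal -0.526 0.658 0.538
outer loop
vertex 2.517 -1.564 -2.02
vertex 2.114 -1.893 -2.012
vertex 2.767 -2.256 -0.93
endloop
endfacet
facet normal -0.098 0.097 -0.990
outer loop
vertex 2.114 -1.893 -2.012
vertex 2.653 -2.144 -2.09
vertex 2.117 -2.411 -2.063
endloop
endfacet
facet normal -0.863 -0.054 0.502
outer loop
vertex 2.114 -1.893 -2.012
vertex 2.117 -2.411 -2.063
vertex 2.767 -2.256 -0.93
endloop
endfacet
facet normal -0.097 0.094 -0.991
outer loop
vertex 2.117 -2.411 -2.063
vertex 2.653 -2.144 -2.09
vertex 2.524 -2.728 -2.133
endloop
endfacet
facet normal -0.519 -0.755 0.401
outer loop
vertex 2.117 -2.411 -2.063
vertex 2.524 -2.728 -2.133
vertex 2.767 -2.256 -0.93
endloop
endfacet
facet normal -0.098 0.095 -0.991
outer loop
vertex 2.524 -2.728 -2.133
vertex 2.653 -2.144 -2.09
vertex 3.028 -2.605 -2.171
endloop
endfacet
facet normal 0.247 -0.918 0.310
outer loop
vertex 2.524 -2.728 -2.133
vertex 3.028 -2.605 -2.171
vertex 2.767 -2.256 -0.93
endloop
endfacet
facet normal -0.001 -0.836 -0.549
outer loop
vertex -0.395 2.798 1.361
vertex -1.131 3.21 0.735
vertex -0.087 3.268 0.644
endloop
endfacet
facet normal 0.830 0.230 0.507
outer loop
vertex -0.395 2.798 1.361
vertex -0.087 3.268 0.644
vertex -1.129 4.69 1.705
endloop
endfacet
facet normal -0.001 -0.836 -0.548
outer loop
vertex -0.087 3.268 0.644
vertex -1.131 3.21 0.735
vertex -0.564 3.694 -0.005
endloop
endfacet
facet normal 0.752 0.647 -0.128
outer loop
vertex -0.087 3.268 0.644
vertex -0.564 3.694 -0.005
vertex -1.129 4.69 1.705
endloop
endfacet
facet normal -0.001 -0.836 -0.548
outer loop
vertex -0.564 3.694 -0.005
vertex -1.131 3.21 0.735
vertex -1.469 3.755 -0.096
endloop
endfacet
facet normal 0.107 0.874 -0.474
outer loop
vertex -0.564 3.694 -0.005
vertex -1.469 3.755 -0.096
vertex -1.129 4.69 1.705
endloop
endfacet
facet normal -0.001 -0.836 -0.548
outer loop
vertex -1.469 3.755 -0.096
vertex -1.131 3.21 0.735
vertex -2.119 3.406 0.438
endloop
endfacet
facet normal -0.617 0.740 -0.268
outer loop
vertex -1.469 3.755 -0.096
vertex -2.119 3.406 0.438
vertex -1.129 4.69 1.705
endloop
endfacet
facet normal -0.001 -0.836 -0.548
outer loop
vertex -2.119 3.406 0.438
vertex -1.131 3.21 0.735
vertex -2.025 2.909 1.196
endloop
endfacet
facet normal -0.877 0.345 0.335
outer loop
vertex -2.119 3.406 0.438
vertex -2.025 2.909 1.196
vertex -1.129 4.69 1.705
endloop
endfacet
facet normal -0.001 -0.837 -0.548
outer loop
vertex -2.025 2.909 1.196
vertex -1.131 3.21 0.735
vertex -1.258 2.639 1.607
endloop
endfacet
facet normal -0.476 -0.012 0.880
outer loop
vertex -2.025 2.909 1.196
vertex -1.258 2.639 1.607
vertex -1.129 4.69 1.705
endloop
endfacet
facet normal -0.002 -0.836 -0.548
outer loop
vertex -1.258 2.639 1.607
vertex -1.131 3.21 0.735
vertex -0.395 2.798 1.361
endloop
endfacet
facet normal 0.284 -0.064 0.957
outer loop
vertex -1.258 2.639 1.607
vertex -0.395 2.798 1.361
vertex -1.129 4.69 1.705
endloop
endfacet

endsolid


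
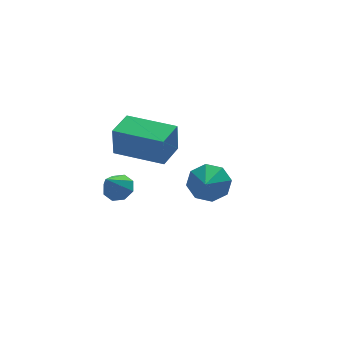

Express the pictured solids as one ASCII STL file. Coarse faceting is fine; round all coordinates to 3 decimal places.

solid 
facet normal -0.658 -0.751 -0.054
outer loop
vertex 0.408 -2.051 2.361
vertex -1.194 -0.647 2.368
vertex 0.452 -1.994 1.043
endloop
endfacet
facet normal 0.752 -0.659 -0.003
outer loop
vertex 1.294 -1.033 1.112
vertex 0.408 -2.051 2.361
vertex 0.452 -1.994 1.043
endloop
endfacet
facet normal -0.658 -0.751 -0.054
outer loop
vertex 0.452 -1.994 1.043
vertex -1.194 -0.647 2.368
vertex -1.15 -0.591 1.05
endloop
endfacet
facet normal 0.033 0.043 -0.999
outer loop
vertex -1.15 -0.591 1.05
vertex 1.294 -1.033 1.112
vertex 0.452 -1.994 1.043
endloop
endfacet
facet normal -0.033 -0.043 0.999
outer loop
vertex 0.408 -2.051 2.361
vertex -0.352 0.314 2.437
vertex -1.194 -0.647 2.368
endloop
endfacet
facet normal 0.753 -0.658 -0.003
outer loop
vertex 1.25 -1.089 2.43
vertex 0.408 -2.051 2.361
vertex 1.294 -1.033 1.112
endloop
endfacet
facet normal -0.033 -0.043 0.999
outer loop
vertex 1.25 -1.089 2.43
vertex -0.352 0.314 2.437
vertex 0.408 -2.051 2.361
endloop
endfacet
facet normal -0.752 0.659 0.003
outer loop
vertex -1.194 -0.647 2.368
vertex -0.352 0.314 2.437
vertex -1.15 -0.591 1.05
endloop
endfacet
facet normal 0.033 0.043 -0.999
outer loop
vertex -0.308 0.371 1.119
vertex 1.294 -1.033 1.112
vertex -1.15 -0.591 1.05
endloop
endfacet
facet normal -0.753 0.658 0.003
outer loop
vertex -1.15 -0.591 1.05
vertex -0.352 0.314 2.437
vertex -0.308 0.371 1.119
endloop
endfacet
facet normal 0.658 0.751 0.054
outer loop
vertex -0.308 0.371 1.119
vertex 1.25 -1.089 2.43
vertex 1.294 -1.033 1.112
endloop
endfacet
facet normal 0.658 0.751 0.054
outer loop
vertex -0.352 0.314 2.437
vertex 1.25 -1.089 2.43
vertex -0.308 0.371 1.119
endloop
endfacet
facet normal 0.381 0.757 -0.531
outer loop
vertex 4.064 1.119 -3.8
vertex 3.461 1.719 -3.378
vertex 4.339 1.407 -3.192
endloop
endfacet
facet normal 0.443 -0.871 0.212
outer loop
vertex 4.064 1.119 -3.8
vertex 4.339 1.407 -3.192
vertex 3.019 0.841 -2.762
endloop
endfacet
facet normal 0.381 0.757 -0.531
outer loop
vertex 4.339 1.407 -3.192
vertex 3.461 1.719 -3.378
vertex 4.1 1.878 -2.692
endloop
endfacet
facet normal 0.459 -0.527 0.716
outer loop
vertex 4.339 1.407 -3.192
vertex 4.1 1.878 -2.692
vertex 3.019 0.841 -2.762
endloop
endfacet
facet normal 0.381 0.757 -0.531
outer loop
vertex 4.1 1.878 -2.692
vertex 3.461 1.719 -3.378
vertex 3.486 2.256 -2.594
endloop
endfacet
facet normal 0.071 -0.141 0.988
outer loop
vertex 4.1 1.878 -2.692
vertex 3.486 2.256 -2.594
vertex 3.019 0.841 -2.762
endloop
endfacet
facet normal 0.381 0.757 -0.531
outer loop
vertex 3.486 2.256 -2.594
vertex 3.461 1.719 -3.378
vertex 2.858 2.319 -2.955
endloop
endfacet
facet normal -0.493 0.060 0.868
outer loop
vertex 3.486 2.256 -2.594
vertex 2.858 2.319 -2.955
vertex 3.019 0.841 -2.762
endloop
endfacet
facet normal 0.382 0.757 -0.530
outer loop
vertex 2.858 2.319 -2.955
vertex 3.461 1.719 -3.378
vertex 2.584 2.031 -3.564
endloop
endfacet
facet normal -0.903 -0.043 0.427
outer loop
vertex 2.858 2.319 -2.955
vertex 2.584 2.031 -3.564
vertex 3.019 0.841 -2.762
endloop
endfacet
facet normal 0.382 0.756 -0.531
outer loop
vertex 2.584 2.031 -3.564
vertex 3.461 1.719 -3.378
vertex 2.823 1.56 -4.063
endloop
endfacet
facet normal -0.919 -0.387 -0.075
outer loop
vertex 2.584 2.031 -3.564
vertex 2.823 1.56 -4.063
vertex 3.019 0.841 -2.762
endloop
endfacet
facet normal 0.381 0.758 -0.530
outer loop
vertex 2.823 1.56 -4.063
vertex 3.461 1.719 -3.378
vertex 3.437 1.183 -4.161
endloop
endfacet
facet normal -0.530 -0.773 -0.347
outer loop
vertex 2.823 1.56 -4.063
vertex 3.437 1.183 -4.161
vertex 3.019 0.841 -2.762
endloop
endfacet
facet normal 0.382 0.757 -0.530
outer loop
vertex 3.437 1.183 -4.161
vertex 3.461 1.719 -3.378
vertex 4.064 1.119 -3.8
endloop
endfacet
facet normal 0.032 -0.973 -0.228
outer loop
vertex 3.437 1.183 -4.161
vertex 4.064 1.119 -3.8
vertex 3.019 0.841 -2.762
endloop
endfacet
facet normal 0.483 0.413 -0.772
outer loop
vertex -0.005 2.087 -2.384
vertex -0.372 1.699 -2.821
vertex -0.452 2.323 -2.537
endloop
endfacet
facet normal 0.005 0.551 0.834
outer loop
vertex -0.005 2.087 -2.384
vertex -0.452 2.323 -2.537
vertex -1.048 1.121 -1.739
endloop
endfacet
facet normal 0.483 0.413 -0.772
outer loop
vertex -0.452 2.323 -2.537
vertex -0.372 1.699 -2.821
vertex -0.852 2.194 -2.856
endloop
endfacet
facet normal -0.599 0.627 0.498
outer loop
vertex -0.452 2.323 -2.537
vertex -0.852 2.194 -2.856
vertex -1.048 1.121 -1.739
endloop
endfacet
facet normal 0.482 0.413 -0.773
outer loop
vertex -0.852 2.194 -2.856
vertex -0.372 1.699 -2.821
vertex -0.972 1.774 -3.155
endloop
endfacet
facet normal -0.970 0.237 0.057
outer loop
vertex -0.852 2.194 -2.856
vertex -0.972 1.774 -3.155
vertex -1.048 1.121 -1.739
endloop
endfacet
facet normal 0.482 0.412 -0.773
outer loop
vertex -0.972 1.774 -3.155
vertex -0.372 1.699 -2.821
vertex -0.74 1.311 -3.257
endloop
endfacet
facet normal -0.889 -0.395 -0.230
outer loop
vertex -0.972 1.774 -3.155
vertex -0.74 1.311 -3.257
vertex -1.048 1.121 -1.739
endloop
endfacet
facet normal 0.481 0.413 -0.773
outer loop
vertex -0.74 1.311 -3.257
vertex -0.372 1.699 -2.821
vertex -0.293 1.075 -3.105
endloop
endfacet
facet normal -0.406 -0.893 -0.194
outer loop
vertex -0.74 1.311 -3.257
vertex -0.293 1.075 -3.105
vertex -1.048 1.121 -1.739
endloop
endfacet
facet normal 0.483 0.413 -0.772
outer loop
vertex -0.293 1.075 -3.105
vertex -0.372 1.699 -2.821
vertex 0.107 1.204 -2.786
endloop
endfacet
facet normal 0.199 -0.970 0.143
outer loop
vertex -0.293 1.075 -3.105
vertex 0.107 1.204 -2.786
vertex -1.048 1.121 -1.739
endloop
endfacet
facet normal 0.483 0.413 -0.772
outer loop
vertex 0.107 1.204 -2.786
vertex -0.372 1.699 -2.821
vertex 0.227 1.623 -2.487
endloop
endfacet
facet normal 0.570 -0.579 0.583
outer loop
vertex 0.107 1.204 -2.786
vertex 0.227 1.623 -2.487
vertex -1.048 1.121 -1.739
endloop
endfacet
facet normal 0.483 0.413 -0.772
outer loop
vertex 0.227 1.623 -2.487
vertex -0.372 1.699 -2.821
vertex -0.005 2.087 -2.384
endloop
endfacet
facet normal 0.490 0.052 0.870
outer loop
vertex 0.227 1.623 -2.487
vertex -0.005 2.087 -2.384
vertex -1.048 1.121 -1.739
endloop
endfacet

endsolid


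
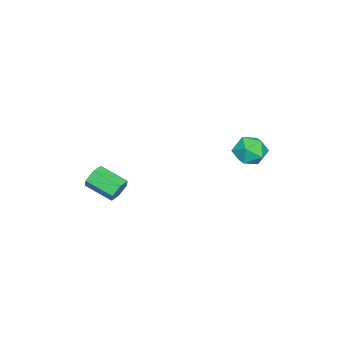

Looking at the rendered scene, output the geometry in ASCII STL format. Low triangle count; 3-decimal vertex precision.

solid 
facet normal -0.632 0.609 0.479
outer loop
vertex 0.065 4.191 2.64
vertex -0.336 3.331 3.204
vertex 0.519 3.904 3.604
endloop
endfacet
facet normal -0.033 0.954 0.299
outer loop
vertex 0.065 4.191 2.64
vertex 0.519 3.904 3.604
vertex 1.163 4.193 2.755
endloop
endfacet
facet normal 0.041 0.912 -0.409
outer loop
vertex 0.065 4.191 2.64
vertex 1.163 4.193 2.755
vertex 0.706 3.799 1.831
endloop
endfacet
facet normal -0.511 0.541 -0.667
outer loop
vertex 0.065 4.191 2.64
vertex 0.706 3.799 1.831
vertex -0.22 3.266 2.108
endloop
endfacet
facet normal -0.928 0.354 -0.119
outer loop
vertex 0.065 4.191 2.64
vertex -0.22 3.266 2.108
vertex -0.336 3.331 3.204
endloop
endfacet
facet normal 0.516 0.611 0.600
outer loop
vertex 1.163 4.193 2.755
vertex 0.519 3.904 3.604
vertex 1.44 3.334 3.392
endloop
endfacet
facet normal -0.453 0.054 0.890
outer loop
vertex 0.519 3.904 3.604
vertex -0.336 3.331 3.204
vertex 0.514 2.801 3.669
endloop
endfacet
facet normal -0.931 -0.357 -0.077
outer loop
vertex -0.336 3.331 3.204
vertex -0.22 3.266 2.108
vertex 0.057 2.407 2.745
endloop
endfacet
facet normal -0.257 -0.056 -0.965
outer loop
vertex -0.22 3.266 2.108
vertex 0.706 3.799 1.831
vertex 0.701 2.696 1.896
endloop
endfacet
facet normal 0.638 0.543 -0.547
outer loop
vertex 0.706 3.799 1.831
vertex 1.163 4.193 2.755
vertex 1.556 3.269 2.296
endloop
endfacet
facet normal 0.511 -0.541 0.667
outer loop
vertex 1.155 2.409 2.86
vertex 1.44 3.334 3.392
vertex 0.514 2.801 3.669
endloop
endfacet
facet normal -0.041 -0.912 0.409
outer loop
vertex 1.155 2.409 2.86
vertex 0.514 2.801 3.669
vertex 0.057 2.407 2.745
endloop
endfacet
facet normal 0.033 -0.954 -0.299
outer loop
vertex 1.155 2.409 2.86
vertex 0.057 2.407 2.745
vertex 0.701 2.696 1.896
endloop
endfacet
facet normal 0.632 -0.609 -0.479
outer loop
vertex 1.155 2.409 2.86
vertex 0.701 2.696 1.896
vertex 1.556 3.269 2.296
endloop
endfacet
facet normal 0.928 -0.354 0.119
outer loop
vertex 1.155 2.409 2.86
vertex 1.556 3.269 2.296
vertex 1.44 3.334 3.392
endloop
endfacet
facet normal 0.257 0.056 0.965
outer loop
vertex 0.514 2.801 3.669
vertex 1.44 3.334 3.392
vertex 0.519 3.904 3.604
endloop
endfacet
facet normal -0.638 -0.543 0.547
outer loop
vertex 0.057 2.407 2.745
vertex 0.514 2.801 3.669
vertex -0.336 3.331 3.204
endloop
endfacet
facet normal -0.516 -0.611 -0.600
outer loop
vertex 0.701 2.696 1.896
vertex 0.057 2.407 2.745
vertex -0.22 3.266 2.108
endloop
endfacet
facet normal 0.453 -0.054 -0.890
outer loop
vertex 1.556 3.269 2.296
vertex 0.701 2.696 1.896
vertex 0.706 3.799 1.831
endloop
endfacet
facet normal 0.931 0.357 0.077
outer loop
vertex 1.44 3.334 3.392
vertex 1.556 3.269 2.296
vertex 1.163 4.193 2.755
endloop
endfacet
facet normal 0.123 0.926 -0.356
outer loop
vertex 4.46 -3.303 -0.595
vertex 4.032 -3.012 0.015
vertex 4.826 -3.091 0.084
endloop
endfacet
facet normal 0.881 -0.267 -0.391
outer loop
vertex 4.46 -3.303 -0.595
vertex 4.826 -3.091 0.084
vertex 4.235 -4.999 0.055
endloop
endfacet
facet normal 0.881 -0.267 -0.391
outer loop
vertex 4.235 -4.999 0.055
vertex 4.826 -3.091 0.084
vertex 4.601 -4.787 0.734
endloop
endfacet
facet normal -0.123 -0.926 0.356
outer loop
vertex 4.235 -4.999 0.055
vertex 4.601 -4.787 0.734
vertex 3.808 -4.708 0.665
endloop
endfacet
facet normal 0.123 0.926 -0.356
outer loop
vertex 4.826 -3.091 0.084
vertex 4.032 -3.012 0.015
vertex 4.398 -2.8 0.694
endloop
endfacet
facet normal 0.836 0.096 0.541
outer loop
vertex 4.826 -3.091 0.084
vertex 4.398 -2.8 0.694
vertex 4.601 -4.787 0.734
endloop
endfacet
facet normal 0.836 0.096 0.541
outer loop
vertex 4.601 -4.787 0.734
vertex 4.398 -2.8 0.694
vertex 4.173 -4.496 1.344
endloop
endfacet
facet normal -0.123 -0.927 0.356
outer loop
vertex 4.601 -4.787 0.734
vertex 4.173 -4.496 1.344
vertex 3.808 -4.708 0.665
endloop
endfacet
facet normal 0.123 0.926 -0.356
outer loop
vertex 4.398 -2.8 0.694
vertex 4.032 -3.012 0.015
vertex 3.605 -2.721 0.625
endloop
endfacet
facet normal -0.045 0.363 0.931
outer loop
vertex 4.398 -2.8 0.694
vertex 3.605 -2.721 0.625
vertex 4.173 -4.496 1.344
endloop
endfacet
facet normal -0.045 0.363 0.931
outer loop
vertex 4.173 -4.496 1.344
vertex 3.605 -2.721 0.625
vertex 3.38 -4.417 1.275
endloop
endfacet
facet normal -0.123 -0.927 0.356
outer loop
vertex 4.173 -4.496 1.344
vertex 3.38 -4.417 1.275
vertex 3.808 -4.708 0.665
endloop
endfacet
facet normal 0.123 0.926 -0.356
outer loop
vertex 3.605 -2.721 0.625
vertex 4.032 -3.012 0.015
vertex 3.239 -2.933 -0.054
endloop
endfacet
facet normal -0.881 0.267 0.391
outer loop
vertex 3.605 -2.721 0.625
vertex 3.239 -2.933 -0.054
vertex 3.38 -4.417 1.275
endloop
endfacet
facet normal -0.881 0.267 0.391
outer loop
vertex 3.38 -4.417 1.275
vertex 3.239 -2.933 -0.054
vertex 3.014 -4.629 0.596
endloop
endfacet
facet normal -0.123 -0.926 0.356
outer loop
vertex 3.38 -4.417 1.275
vertex 3.014 -4.629 0.596
vertex 3.808 -4.708 0.665
endloop
endfacet
facet normal 0.123 0.927 -0.356
outer loop
vertex 3.239 -2.933 -0.054
vertex 4.032 -3.012 0.015
vertex 3.667 -3.224 -0.664
endloop
endfacet
facet normal -0.836 -0.096 -0.541
outer loop
vertex 3.239 -2.933 -0.054
vertex 3.667 -3.224 -0.664
vertex 3.014 -4.629 0.596
endloop
endfacet
facet normal -0.836 -0.096 -0.541
outer loop
vertex 3.014 -4.629 0.596
vertex 3.667 -3.224 -0.664
vertex 3.442 -4.92 -0.014
endloop
endfacet
facet normal -0.123 -0.926 0.356
outer loop
vertex 3.014 -4.629 0.596
vertex 3.442 -4.92 -0.014
vertex 3.808 -4.708 0.665
endloop
endfacet
facet normal 0.123 0.927 -0.356
outer loop
vertex 3.667 -3.224 -0.664
vertex 4.032 -3.012 0.015
vertex 4.46 -3.303 -0.595
endloop
endfacet
facet normal 0.045 -0.363 -0.931
outer loop
vertex 3.667 -3.224 -0.664
vertex 4.46 -3.303 -0.595
vertex 3.442 -4.92 -0.014
endloop
endfacet
facet normal 0.045 -0.363 -0.931
outer loop
vertex 3.442 -4.92 -0.014
vertex 4.46 -3.303 -0.595
vertex 4.235 -4.999 0.055
endloop
endfacet
facet normal -0.123 -0.926 0.356
outer loop
vertex 3.442 -4.92 -0.014
vertex 4.235 -4.999 0.055
vertex 3.808 -4.708 0.665
endloop
endfacet

endsolid


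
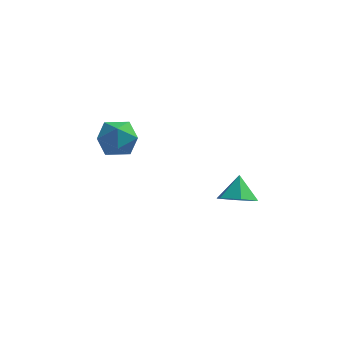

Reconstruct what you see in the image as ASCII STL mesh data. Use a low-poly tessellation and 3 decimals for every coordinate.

solid 
facet normal -0.942 -0.139 0.306
outer loop
vertex -2.394 0.227 2.353
vertex -2.105 -0.609 2.861
vertex -2.089 0.3 3.324
endloop
endfacet
facet normal -0.805 0.554 0.211
outer loop
vertex -2.394 0.227 2.353
vertex -2.089 0.3 3.324
vertex -1.789 0.996 2.641
endloop
endfacet
facet normal -0.602 0.648 -0.467
outer loop
vertex -2.394 0.227 2.353
vertex -1.789 0.996 2.641
vertex -1.619 0.517 1.757
endloop
endfacet
facet normal -0.612 0.012 -0.790
outer loop
vertex -2.394 0.227 2.353
vertex -1.619 0.517 1.757
vertex -1.814 -0.475 1.893
endloop
endfacet
facet normal -0.823 -0.475 -0.313
outer loop
vertex -2.394 0.227 2.353
vertex -1.814 -0.475 1.893
vertex -2.105 -0.609 2.861
endloop
endfacet
facet normal -0.256 0.731 0.632
outer loop
vertex -1.789 0.996 2.641
vertex -2.089 0.3 3.324
vertex -1.126 0.635 3.327
endloop
endfacet
facet normal -0.478 -0.392 0.786
outer loop
vertex -2.089 0.3 3.324
vertex -2.105 -0.609 2.861
vertex -1.321 -0.357 3.463
endloop
endfacet
facet normal -0.286 -0.934 -0.215
outer loop
vertex -2.105 -0.609 2.861
vertex -1.814 -0.475 1.893
vertex -1.151 -0.836 2.579
endloop
endfacet
facet normal 0.054 -0.146 -0.988
outer loop
vertex -1.814 -0.475 1.893
vertex -1.619 0.517 1.757
vertex -0.851 -0.14 1.896
endloop
endfacet
facet normal 0.073 0.883 -0.464
outer loop
vertex -1.619 0.517 1.757
vertex -1.789 0.996 2.641
vertex -0.835 0.769 2.359
endloop
endfacet
facet normal 0.612 -0.012 0.790
outer loop
vertex -0.546 -0.067 2.867
vertex -1.126 0.635 3.327
vertex -1.321 -0.357 3.463
endloop
endfacet
facet normal 0.602 -0.648 0.467
outer loop
vertex -0.546 -0.067 2.867
vertex -1.321 -0.357 3.463
vertex -1.151 -0.836 2.579
endloop
endfacet
facet normal 0.805 -0.554 -0.211
outer loop
vertex -0.546 -0.067 2.867
vertex -1.151 -0.836 2.579
vertex -0.851 -0.14 1.896
endloop
endfacet
facet normal 0.942 0.139 -0.306
outer loop
vertex -0.546 -0.067 2.867
vertex -0.851 -0.14 1.896
vertex -0.835 0.769 2.359
endloop
endfacet
facet normal 0.823 0.475 0.313
outer loop
vertex -0.546 -0.067 2.867
vertex -0.835 0.769 2.359
vertex -1.126 0.635 3.327
endloop
endfacet
facet normal -0.054 0.146 0.988
outer loop
vertex -1.321 -0.357 3.463
vertex -1.126 0.635 3.327
vertex -2.089 0.3 3.324
endloop
endfacet
facet normal -0.073 -0.883 0.464
outer loop
vertex -1.151 -0.836 2.579
vertex -1.321 -0.357 3.463
vertex -2.105 -0.609 2.861
endloop
endfacet
facet normal 0.256 -0.731 -0.632
outer loop
vertex -0.851 -0.14 1.896
vertex -1.151 -0.836 2.579
vertex -1.814 -0.475 1.893
endloop
endfacet
facet normal 0.478 0.392 -0.786
outer loop
vertex -0.835 0.769 2.359
vertex -0.851 -0.14 1.896
vertex -1.619 0.517 1.757
endloop
endfacet
facet normal 0.286 0.934 0.215
outer loop
vertex -1.126 0.635 3.327
vertex -0.835 0.769 2.359
vertex -1.789 0.996 2.641
endloop
endfacet
facet normal 0.079 -0.568 -0.819
outer loop
vertex 4.425 0.248 -0.213
vertex 3.539 0.326 -0.352
vertex 4.105 0.925 -0.713
endloop
endfacet
facet normal 0.748 0.585 0.313
outer loop
vertex 4.425 0.248 -0.213
vertex 4.105 0.925 -0.713
vertex 3.441 1.034 0.672
endloop
endfacet
facet normal 0.079 -0.568 -0.819
outer loop
vertex 4.105 0.925 -0.713
vertex 3.539 0.326 -0.352
vertex 3.22 1.003 -0.852
endloop
endfacet
facet normal 0.093 0.995 -0.034
outer loop
vertex 4.105 0.925 -0.713
vertex 3.22 1.003 -0.852
vertex 3.441 1.034 0.672
endloop
endfacet
facet normal 0.079 -0.568 -0.819
outer loop
vertex 3.22 1.003 -0.852
vertex 3.539 0.326 -0.352
vertex 2.654 0.403 -0.491
endloop
endfacet
facet normal -0.698 0.711 0.087
outer loop
vertex 3.22 1.003 -0.852
vertex 2.654 0.403 -0.491
vertex 3.441 1.034 0.672
endloop
endfacet
facet normal 0.079 -0.567 -0.820
outer loop
vertex 2.654 0.403 -0.491
vertex 3.539 0.326 -0.352
vertex 2.973 -0.274 0.008
endloop
endfacet
facet normal -0.832 0.016 0.554
outer loop
vertex 2.654 0.403 -0.491
vertex 2.973 -0.274 0.008
vertex 3.441 1.034 0.672
endloop
endfacet
facet normal 0.079 -0.567 -0.820
outer loop
vertex 2.973 -0.274 0.008
vertex 3.539 0.326 -0.352
vertex 3.859 -0.352 0.147
endloop
endfacet
facet normal -0.176 -0.395 0.902
outer loop
vertex 2.973 -0.274 0.008
vertex 3.859 -0.352 0.147
vertex 3.441 1.034 0.672
endloop
endfacet
facet normal 0.079 -0.567 -0.820
outer loop
vertex 3.859 -0.352 0.147
vertex 3.539 0.326 -0.352
vertex 4.425 0.248 -0.213
endloop
endfacet
facet normal 0.614 -0.111 0.781
outer loop
vertex 3.859 -0.352 0.147
vertex 4.425 0.248 -0.213
vertex 3.441 1.034 0.672
endloop
endfacet

endsolid


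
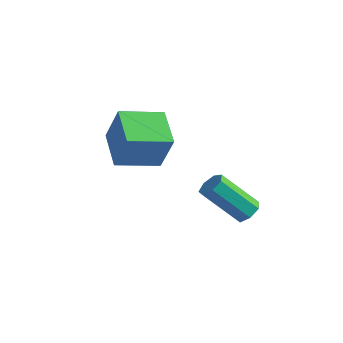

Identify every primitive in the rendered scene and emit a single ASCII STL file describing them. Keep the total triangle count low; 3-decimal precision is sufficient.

solid 
facet normal -0.715 0.608 0.346
outer loop
vertex -3.129 -1.551 1.523
vertex -2.046 -0.062 1.143
vertex -3.855 -1.451 -0.154
endloop
endfacet
facet normal -0.576 -0.792 0.202
outer loop
vertex -2.554 -2.558 -0.783
vertex -3.129 -1.551 1.523
vertex -3.855 -1.451 -0.154
endloop
endfacet
facet normal -0.715 0.608 0.346
outer loop
vertex -3.855 -1.451 -0.154
vertex -2.046 -0.062 1.143
vertex -2.772 0.038 -0.534
endloop
endfacet
facet normal -0.397 0.055 -0.916
outer loop
vertex -2.772 0.038 -0.534
vertex -2.554 -2.558 -0.783
vertex -3.855 -1.451 -0.154
endloop
endfacet
facet normal 0.397 -0.055 0.916
outer loop
vertex -3.129 -1.551 1.523
vertex -0.745 -1.169 0.514
vertex -2.046 -0.062 1.143
endloop
endfacet
facet normal -0.576 -0.792 0.202
outer loop
vertex -1.828 -2.658 0.894
vertex -3.129 -1.551 1.523
vertex -2.554 -2.558 -0.783
endloop
endfacet
facet normal 0.397 -0.055 0.916
outer loop
vertex -1.828 -2.658 0.894
vertex -0.745 -1.169 0.514
vertex -3.129 -1.551 1.523
endloop
endfacet
facet normal 0.576 0.792 -0.202
outer loop
vertex -2.046 -0.062 1.143
vertex -0.745 -1.169 0.514
vertex -2.772 0.038 -0.534
endloop
endfacet
facet normal -0.397 0.055 -0.916
outer loop
vertex -1.471 -1.069 -1.163
vertex -2.554 -2.558 -0.783
vertex -2.772 0.038 -0.534
endloop
endfacet
facet normal 0.576 0.792 -0.202
outer loop
vertex -2.772 0.038 -0.534
vertex -0.745 -1.169 0.514
vertex -1.471 -1.069 -1.163
endloop
endfacet
facet normal 0.715 -0.608 -0.346
outer loop
vertex -1.471 -1.069 -1.163
vertex -1.828 -2.658 0.894
vertex -2.554 -2.558 -0.783
endloop
endfacet
facet normal 0.715 -0.608 -0.346
outer loop
vertex -0.745 -1.169 0.514
vertex -1.828 -2.658 0.894
vertex -1.471 -1.069 -1.163
endloop
endfacet
facet normal 0.579 0.382 -0.720
outer loop
vertex 2.525 -0.213 -2.45
vertex 2.04 -0.206 -2.836
vertex 2.231 0.238 -2.447
endloop
endfacet
facet normal 0.606 0.390 0.693
outer loop
vertex 2.525 -0.213 -2.45
vertex 2.231 0.238 -2.447
vertex 1.326 -1.002 -0.958
endloop
endfacet
facet normal 0.605 0.391 0.694
outer loop
vertex 1.326 -1.002 -0.958
vertex 2.231 0.238 -2.447
vertex 1.032 -0.551 -0.956
endloop
endfacet
facet normal -0.579 -0.381 0.721
outer loop
vertex 1.326 -1.002 -0.958
vertex 1.032 -0.551 -0.956
vertex 0.84 -0.994 -1.344
endloop
endfacet
facet normal 0.580 0.381 -0.720
outer loop
vertex 2.231 0.238 -2.447
vertex 2.04 -0.206 -2.836
vertex 1.794 0.355 -2.737
endloop
endfacet
facet normal -0.049 0.899 0.436
outer loop
vertex 2.231 0.238 -2.447
vertex 1.794 0.355 -2.737
vertex 1.032 -0.551 -0.956
endloop
endfacet
facet normal -0.049 0.899 0.436
outer loop
vertex 1.032 -0.551 -0.956
vertex 1.794 0.355 -2.737
vertex 0.594 -0.434 -1.246
endloop
endfacet
facet normal -0.579 -0.381 0.721
outer loop
vertex 1.032 -0.551 -0.956
vertex 0.594 -0.434 -1.246
vertex 0.84 -0.994 -1.344
endloop
endfacet
facet normal 0.578 0.381 -0.721
outer loop
vertex 1.794 0.355 -2.737
vertex 2.04 -0.206 -2.836
vertex 1.541 0.05 -3.101
endloop
endfacet
facet normal -0.666 0.731 -0.149
outer loop
vertex 1.794 0.355 -2.737
vertex 1.541 0.05 -3.101
vertex 0.594 -0.434 -1.246
endloop
endfacet
facet normal -0.667 0.730 -0.150
outer loop
vertex 0.594 -0.434 -1.246
vertex 1.541 0.05 -3.101
vertex 0.342 -0.739 -1.61
endloop
endfacet
facet normal -0.580 -0.381 0.720
outer loop
vertex 0.594 -0.434 -1.246
vertex 0.342 -0.739 -1.61
vertex 0.84 -0.994 -1.344
endloop
endfacet
facet normal 0.579 0.382 -0.720
outer loop
vertex 1.541 0.05 -3.101
vertex 2.04 -0.206 -2.836
vertex 1.664 -0.447 -3.266
endloop
endfacet
facet normal -0.783 0.013 -0.622
outer loop
vertex 1.541 0.05 -3.101
vertex 1.664 -0.447 -3.266
vertex 0.342 -0.739 -1.61
endloop
endfacet
facet normal -0.782 0.012 -0.623
outer loop
vertex 0.342 -0.739 -1.61
vertex 1.664 -0.447 -3.266
vertex 0.465 -1.236 -1.774
endloop
endfacet
facet normal -0.580 -0.381 0.720
outer loop
vertex 0.342 -0.739 -1.61
vertex 0.465 -1.236 -1.774
vertex 0.84 -0.994 -1.344
endloop
endfacet
facet normal 0.580 0.380 -0.720
outer loop
vertex 1.664 -0.447 -3.266
vertex 2.04 -0.206 -2.836
vertex 2.07 -0.763 -3.106
endloop
endfacet
facet normal -0.309 -0.715 -0.627
outer loop
vertex 1.664 -0.447 -3.266
vertex 2.07 -0.763 -3.106
vertex 0.465 -1.236 -1.774
endloop
endfacet
facet normal -0.311 -0.714 -0.628
outer loop
vertex 0.465 -1.236 -1.774
vertex 2.07 -0.763 -3.106
vertex 0.87 -1.552 -1.615
endloop
endfacet
facet normal -0.580 -0.381 0.720
outer loop
vertex 0.465 -1.236 -1.774
vertex 0.87 -1.552 -1.615
vertex 0.84 -0.994 -1.344
endloop
endfacet
facet normal 0.579 0.381 -0.721
outer loop
vertex 2.07 -0.763 -3.106
vertex 2.04 -0.206 -2.836
vertex 2.453 -0.658 -2.743
endloop
endfacet
facet normal 0.398 -0.904 -0.158
outer loop
vertex 2.07 -0.763 -3.106
vertex 2.453 -0.658 -2.743
vertex 0.87 -1.552 -1.615
endloop
endfacet
facet normal 0.397 -0.904 -0.159
outer loop
vertex 0.87 -1.552 -1.615
vertex 2.453 -0.658 -2.743
vertex 1.254 -1.447 -1.252
endloop
endfacet
facet normal -0.578 -0.381 0.722
outer loop
vertex 0.87 -1.552 -1.615
vertex 1.254 -1.447 -1.252
vertex 0.84 -0.994 -1.344
endloop
endfacet
facet normal 0.579 0.381 -0.721
outer loop
vertex 2.453 -0.658 -2.743
vertex 2.04 -0.206 -2.836
vertex 2.525 -0.213 -2.45
endloop
endfacet
facet normal 0.804 -0.412 0.428
outer loop
vertex 2.453 -0.658 -2.743
vertex 2.525 -0.213 -2.45
vertex 1.254 -1.447 -1.252
endloop
endfacet
facet normal 0.804 -0.413 0.428
outer loop
vertex 1.254 -1.447 -1.252
vertex 2.525 -0.213 -2.45
vertex 1.326 -1.002 -0.958
endloop
endfacet
facet normal -0.579 -0.382 0.720
outer loop
vertex 1.254 -1.447 -1.252
vertex 1.326 -1.002 -0.958
vertex 0.84 -0.994 -1.344
endloop
endfacet

endsolid
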